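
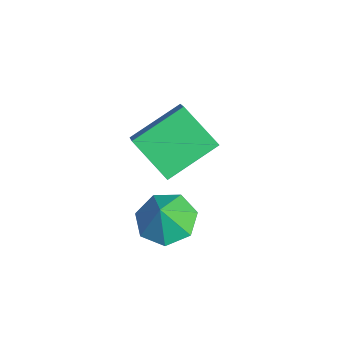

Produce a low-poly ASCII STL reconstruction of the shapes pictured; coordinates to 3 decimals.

solid 
facet normal -0.643 -0.437 0.630
outer loop
vertex 0.161 -3.733 0.546
vertex -0.188 -1.966 1.415
vertex -0.943 -3.482 -0.407
endloop
endfacet
facet normal 0.174 -0.884 -0.435
outer loop
vertex 0.188 -2.714 -1.515
vertex 0.161 -3.733 0.546
vertex -0.943 -3.482 -0.407
endloop
endfacet
facet normal -0.643 -0.437 0.630
outer loop
vertex -0.943 -3.482 -0.407
vertex -0.188 -1.966 1.415
vertex -1.292 -1.715 0.462
endloop
endfacet
facet normal -0.746 0.169 -0.644
outer loop
vertex -1.292 -1.715 0.462
vertex 0.188 -2.714 -1.515
vertex -0.943 -3.482 -0.407
endloop
endfacet
facet normal 0.746 -0.169 0.644
outer loop
vertex 0.161 -3.733 0.546
vertex 0.943 -1.198 0.307
vertex -0.188 -1.966 1.415
endloop
endfacet
facet normal 0.174 -0.884 -0.435
outer loop
vertex 1.292 -2.965 -0.562
vertex 0.161 -3.733 0.546
vertex 0.188 -2.714 -1.515
endloop
endfacet
facet normal 0.746 -0.169 0.644
outer loop
vertex 1.292 -2.965 -0.562
vertex 0.943 -1.198 0.307
vertex 0.161 -3.733 0.546
endloop
endfacet
facet normal -0.174 0.884 0.435
outer loop
vertex -0.188 -1.966 1.415
vertex 0.943 -1.198 0.307
vertex -1.292 -1.715 0.462
endloop
endfacet
facet normal -0.746 0.169 -0.644
outer loop
vertex -0.161 -0.947 -0.646
vertex 0.188 -2.714 -1.515
vertex -1.292 -1.715 0.462
endloop
endfacet
facet normal -0.174 0.884 0.435
outer loop
vertex -1.292 -1.715 0.462
vertex 0.943 -1.198 0.307
vertex -0.161 -0.947 -0.646
endloop
endfacet
facet normal 0.643 0.437 -0.630
outer loop
vertex -0.161 -0.947 -0.646
vertex 1.292 -2.965 -0.562
vertex 0.188 -2.714 -1.515
endloop
endfacet
facet normal 0.643 0.437 -0.630
outer loop
vertex 0.943 -1.198 0.307
vertex 1.292 -2.965 -0.562
vertex -0.161 -0.947 -0.646
endloop
endfacet
facet normal -0.344 0.284 -0.895
outer loop
vertex 3.763 -3.835 -1.077
vertex 2.946 -3.538 -0.669
vertex 3.754 -3.042 -0.822
endloop
endfacet
facet normal 0.946 -0.089 0.311
outer loop
vertex 3.763 -3.835 -1.077
vertex 3.754 -3.042 -0.822
vertex 3.314 -3.842 0.289
endloop
endfacet
facet normal -0.344 0.285 -0.895
outer loop
vertex 3.754 -3.042 -0.822
vertex 2.946 -3.538 -0.669
vertex 3.137 -2.623 -0.451
endloop
endfacet
facet normal 0.665 0.456 0.592
outer loop
vertex 3.754 -3.042 -0.822
vertex 3.137 -2.623 -0.451
vertex 3.314 -3.842 0.289
endloop
endfacet
facet normal -0.343 0.285 -0.895
outer loop
vertex 3.137 -2.623 -0.451
vertex 2.946 -3.538 -0.669
vertex 2.376 -2.892 -0.245
endloop
endfacet
facet normal 0.045 0.523 0.851
outer loop
vertex 3.137 -2.623 -0.451
vertex 2.376 -2.892 -0.245
vertex 3.314 -3.842 0.289
endloop
endfacet
facet normal -0.344 0.284 -0.895
outer loop
vertex 2.376 -2.892 -0.245
vertex 2.946 -3.538 -0.669
vertex 2.045 -3.648 -0.358
endloop
endfacet
facet normal -0.446 0.062 0.893
outer loop
vertex 2.376 -2.892 -0.245
vertex 2.045 -3.648 -0.358
vertex 3.314 -3.842 0.289
endloop
endfacet
facet normal -0.344 0.284 -0.895
outer loop
vertex 2.045 -3.648 -0.358
vertex 2.946 -3.538 -0.669
vertex 2.392 -4.321 -0.705
endloop
endfacet
facet normal -0.439 -0.580 0.686
outer loop
vertex 2.045 -3.648 -0.358
vertex 2.392 -4.321 -0.705
vertex 3.314 -3.842 0.289
endloop
endfacet
facet normal -0.344 0.284 -0.895
outer loop
vertex 2.392 -4.321 -0.705
vertex 2.946 -3.538 -0.669
vertex 3.157 -4.404 -1.025
endloop
endfacet
facet normal 0.062 -0.920 0.386
outer loop
vertex 2.392 -4.321 -0.705
vertex 3.157 -4.404 -1.025
vertex 3.314 -3.842 0.289
endloop
endfacet
facet normal -0.344 0.284 -0.895
outer loop
vertex 3.157 -4.404 -1.025
vertex 2.946 -3.538 -0.669
vertex 3.763 -3.835 -1.077
endloop
endfacet
facet normal 0.678 -0.702 0.219
outer loop
vertex 3.157 -4.404 -1.025
vertex 3.763 -3.835 -1.077
vertex 3.314 -3.842 0.289
endloop
endfacet

endsolid


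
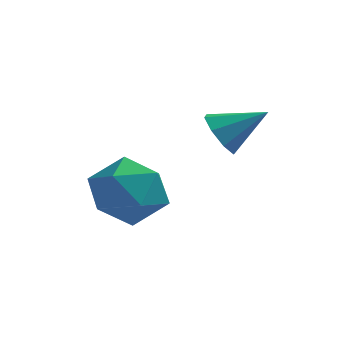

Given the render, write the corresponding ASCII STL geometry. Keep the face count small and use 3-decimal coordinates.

solid 
facet normal -0.816 -0.216 -0.536
outer loop
vertex 0.734 2.101 1.043
vertex 0.299 2.483 1.551
vertex 0.674 2.671 0.905
endloop
endfacet
facet normal 0.871 -0.027 -0.491
outer loop
vertex 0.734 2.101 1.043
vertex 0.674 2.671 0.905
vertex 1.481 2.797 2.329
endloop
endfacet
facet normal -0.816 -0.216 -0.536
outer loop
vertex 0.674 2.671 0.905
vertex 0.299 2.483 1.551
vertex 0.394 3.131 1.146
endloop
endfacet
facet normal 0.656 0.623 -0.427
outer loop
vertex 0.674 2.671 0.905
vertex 0.394 3.131 1.146
vertex 1.481 2.797 2.329
endloop
endfacet
facet normal -0.815 -0.217 -0.538
outer loop
vertex 0.394 3.131 1.146
vertex 0.299 2.483 1.551
vertex 0.058 3.211 1.623
endloop
endfacet
facet normal 0.267 0.963 0.027
outer loop
vertex 0.394 3.131 1.146
vertex 0.058 3.211 1.623
vertex 1.481 2.797 2.329
endloop
endfacet
facet normal -0.815 -0.217 -0.537
outer loop
vertex 0.058 3.211 1.623
vertex 0.299 2.483 1.551
vertex -0.137 2.865 2.059
endloop
endfacet
facet normal -0.067 0.796 0.602
outer loop
vertex 0.058 3.211 1.623
vertex -0.137 2.865 2.059
vertex 1.481 2.797 2.329
endloop
endfacet
facet normal -0.815 -0.217 -0.537
outer loop
vertex -0.137 2.865 2.059
vertex 0.299 2.483 1.551
vertex -0.076 2.295 2.197
endloop
endfacet
facet normal -0.152 0.217 0.964
outer loop
vertex -0.137 2.865 2.059
vertex -0.076 2.295 2.197
vertex 1.481 2.797 2.329
endloop
endfacet
facet normal -0.816 -0.216 -0.536
outer loop
vertex -0.076 2.295 2.197
vertex 0.299 2.483 1.551
vertex 0.204 1.836 1.956
endloop
endfacet
facet normal 0.063 -0.433 0.899
outer loop
vertex -0.076 2.295 2.197
vertex 0.204 1.836 1.956
vertex 1.481 2.797 2.329
endloop
endfacet
facet normal -0.816 -0.216 -0.536
outer loop
vertex 0.204 1.836 1.956
vertex 0.299 2.483 1.551
vertex 0.539 1.755 1.479
endloop
endfacet
facet normal 0.451 -0.772 0.448
outer loop
vertex 0.204 1.836 1.956
vertex 0.539 1.755 1.479
vertex 1.481 2.797 2.329
endloop
endfacet
facet normal -0.816 -0.216 -0.536
outer loop
vertex 0.539 1.755 1.479
vertex 0.299 2.483 1.551
vertex 0.734 2.101 1.043
endloop
endfacet
facet normal 0.786 -0.605 -0.129
outer loop
vertex 0.539 1.755 1.479
vertex 0.734 2.101 1.043
vertex 1.481 2.797 2.329
endloop
endfacet
facet normal 0.128 -0.122 0.984
outer loop
vertex -1.942 1.346 1.023
vertex -1.942 0.188 0.879
vertex -0.939 0.783 0.823
endloop
endfacet
facet normal 0.426 0.488 0.762
outer loop
vertex -1.942 1.346 1.023
vertex -0.939 0.783 0.823
vertex -1.153 1.8 0.292
endloop
endfacet
facet normal -0.084 0.884 0.459
outer loop
vertex -1.942 1.346 1.023
vertex -1.153 1.8 0.292
vertex -2.287 1.834 0.02
endloop
endfacet
facet normal -0.697 0.521 0.493
outer loop
vertex -1.942 1.346 1.023
vertex -2.287 1.834 0.02
vertex -2.775 0.837 0.383
endloop
endfacet
facet normal -0.566 -0.102 0.818
outer loop
vertex -1.942 1.346 1.023
vertex -2.775 0.837 0.383
vertex -1.942 0.188 0.879
endloop
endfacet
facet normal 0.908 0.328 0.262
outer loop
vertex -1.153 1.8 0.292
vertex -0.939 0.783 0.823
vertex -0.665 0.923 -0.303
endloop
endfacet
facet normal 0.425 -0.659 0.621
outer loop
vertex -0.939 0.783 0.823
vertex -1.942 0.188 0.879
vertex -1.153 -0.074 0.06
endloop
endfacet
facet normal -0.697 -0.626 0.351
outer loop
vertex -1.942 0.188 0.879
vertex -2.775 0.837 0.383
vertex -2.287 -0.04 -0.212
endloop
endfacet
facet normal -0.908 0.381 -0.174
outer loop
vertex -2.775 0.837 0.383
vertex -2.287 1.834 0.02
vertex -2.501 0.977 -0.743
endloop
endfacet
facet normal 0.084 0.970 -0.229
outer loop
vertex -2.287 1.834 0.02
vertex -1.153 1.8 0.292
vertex -1.498 1.572 -0.799
endloop
endfacet
facet normal 0.697 -0.521 -0.493
outer loop
vertex -1.498 0.414 -0.943
vertex -0.665 0.923 -0.303
vertex -1.153 -0.074 0.06
endloop
endfacet
facet normal 0.084 -0.884 -0.459
outer loop
vertex -1.498 0.414 -0.943
vertex -1.153 -0.074 0.06
vertex -2.287 -0.04 -0.212
endloop
endfacet
facet normal -0.426 -0.488 -0.762
outer loop
vertex -1.498 0.414 -0.943
vertex -2.287 -0.04 -0.212
vertex -2.501 0.977 -0.743
endloop
endfacet
facet normal -0.128 0.122 -0.984
outer loop
vertex -1.498 0.414 -0.943
vertex -2.501 0.977 -0.743
vertex -1.498 1.572 -0.799
endloop
endfacet
facet normal 0.566 0.102 -0.818
outer loop
vertex -1.498 0.414 -0.943
vertex -1.498 1.572 -0.799
vertex -0.665 0.923 -0.303
endloop
endfacet
facet normal 0.908 -0.381 0.174
outer loop
vertex -1.153 -0.074 0.06
vertex -0.665 0.923 -0.303
vertex -0.939 0.783 0.823
endloop
endfacet
facet normal -0.084 -0.970 0.229
outer loop
vertex -2.287 -0.04 -0.212
vertex -1.153 -0.074 0.06
vertex -1.942 0.188 0.879
endloop
endfacet
facet normal -0.908 -0.328 -0.262
outer loop
vertex -2.501 0.977 -0.743
vertex -2.287 -0.04 -0.212
vertex -2.775 0.837 0.383
endloop
endfacet
facet normal -0.425 0.659 -0.621
outer loop
vertex -1.498 1.572 -0.799
vertex -2.501 0.977 -0.743
vertex -2.287 1.834 0.02
endloop
endfacet
facet normal 0.697 0.626 -0.351
outer loop
vertex -0.665 0.923 -0.303
vertex -1.498 1.572 -0.799
vertex -1.153 1.8 0.292
endloop
endfacet

endsolid


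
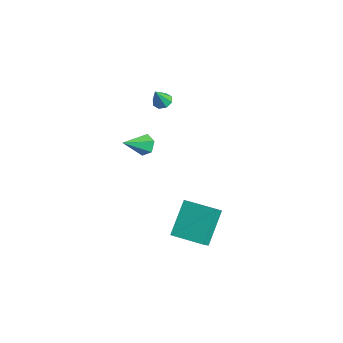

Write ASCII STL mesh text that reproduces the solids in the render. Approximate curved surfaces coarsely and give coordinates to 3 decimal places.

solid 
facet normal -0.025 0.835 -0.550
outer loop
vertex -1.797 -2.763 0.642
vertex -2.45 -2.725 0.729
vertex -2.043 -2.431 1.157
endloop
endfacet
facet normal 0.884 -0.063 0.463
outer loop
vertex -1.797 -2.763 0.642
vertex -2.043 -2.431 1.157
vertex -2.41 -4.095 1.631
endloop
endfacet
facet normal -0.026 0.835 -0.549
outer loop
vertex -2.043 -2.431 1.157
vertex -2.45 -2.725 0.729
vertex -2.696 -2.394 1.244
endloop
endfacet
facet normal 0.142 0.242 0.960
outer loop
vertex -2.043 -2.431 1.157
vertex -2.696 -2.394 1.244
vertex -2.41 -4.095 1.631
endloop
endfacet
facet normal -0.024 0.836 -0.549
outer loop
vertex -2.696 -2.394 1.244
vertex -2.45 -2.725 0.729
vertex -3.103 -2.687 0.816
endloop
endfacet
facet normal -0.735 0.031 0.678
outer loop
vertex -2.696 -2.394 1.244
vertex -3.103 -2.687 0.816
vertex -2.41 -4.095 1.631
endloop
endfacet
facet normal -0.025 0.835 -0.550
outer loop
vertex -3.103 -2.687 0.816
vertex -2.45 -2.725 0.729
vertex -2.858 -3.019 0.301
endloop
endfacet
facet normal -0.868 -0.485 -0.100
outer loop
vertex -3.103 -2.687 0.816
vertex -2.858 -3.019 0.301
vertex -2.41 -4.095 1.631
endloop
endfacet
facet normal -0.025 0.835 -0.550
outer loop
vertex -2.858 -3.019 0.301
vertex -2.45 -2.725 0.729
vertex -2.204 -3.057 0.214
endloop
endfacet
facet normal -0.126 -0.792 -0.598
outer loop
vertex -2.858 -3.019 0.301
vertex -2.204 -3.057 0.214
vertex -2.41 -4.095 1.631
endloop
endfacet
facet normal -0.025 0.835 -0.550
outer loop
vertex -2.204 -3.057 0.214
vertex -2.45 -2.725 0.729
vertex -1.797 -2.763 0.642
endloop
endfacet
facet normal 0.751 -0.580 -0.316
outer loop
vertex -2.204 -3.057 0.214
vertex -1.797 -2.763 0.642
vertex -2.41 -4.095 1.631
endloop
endfacet
facet normal -0.073 0.429 -0.900
outer loop
vertex -3.39 -0.41 2.308
vertex -3.862 -0.677 2.219
vertex -3.725 -0.192 2.439
endloop
endfacet
facet normal 0.580 0.509 0.636
outer loop
vertex -3.39 -0.41 2.308
vertex -3.725 -0.192 2.439
vertex -3.778 -1.183 3.281
endloop
endfacet
facet normal -0.070 0.428 -0.901
outer loop
vertex -3.725 -0.192 2.439
vertex -3.862 -0.677 2.219
vertex -4.141 -0.258 2.44
endloop
endfacet
facet normal -0.101 0.647 0.756
outer loop
vertex -3.725 -0.192 2.439
vertex -4.141 -0.258 2.44
vertex -3.778 -1.183 3.281
endloop
endfacet
facet normal -0.071 0.428 -0.901
outer loop
vertex -4.141 -0.258 2.44
vertex -3.862 -0.677 2.219
vertex -4.394 -0.569 2.312
endloop
endfacet
facet normal -0.703 0.308 0.642
outer loop
vertex -4.141 -0.258 2.44
vertex -4.394 -0.569 2.312
vertex -3.778 -1.183 3.281
endloop
endfacet
facet normal -0.070 0.428 -0.901
outer loop
vertex -4.394 -0.569 2.312
vertex -3.862 -0.677 2.219
vertex -4.335 -0.944 2.129
endloop
endfacet
facet normal -0.879 -0.314 0.360
outer loop
vertex -4.394 -0.569 2.312
vertex -4.335 -0.944 2.129
vertex -3.778 -1.183 3.281
endloop
endfacet
facet normal -0.071 0.429 -0.901
outer loop
vertex -4.335 -0.944 2.129
vertex -3.862 -0.677 2.219
vertex -4.0 -1.162 1.999
endloop
endfacet
facet normal -0.523 -0.849 0.077
outer loop
vertex -4.335 -0.944 2.129
vertex -4.0 -1.162 1.999
vertex -3.778 -1.183 3.281
endloop
endfacet
facet normal -0.072 0.429 -0.900
outer loop
vertex -4.0 -1.162 1.999
vertex -3.862 -0.677 2.219
vertex -3.584 -1.096 1.997
endloop
endfacet
facet normal 0.156 -0.987 -0.043
outer loop
vertex -4.0 -1.162 1.999
vertex -3.584 -1.096 1.997
vertex -3.778 -1.183 3.281
endloop
endfacet
facet normal -0.072 0.429 -0.900
outer loop
vertex -3.584 -1.096 1.997
vertex -3.862 -0.677 2.219
vertex -3.331 -0.785 2.125
endloop
endfacet
facet normal 0.759 -0.647 0.071
outer loop
vertex -3.584 -1.096 1.997
vertex -3.331 -0.785 2.125
vertex -3.778 -1.183 3.281
endloop
endfacet
facet normal -0.072 0.428 -0.901
outer loop
vertex -3.331 -0.785 2.125
vertex -3.862 -0.677 2.219
vertex -3.39 -0.41 2.308
endloop
endfacet
facet normal 0.935 -0.025 0.353
outer loop
vertex -3.331 -0.785 2.125
vertex -3.39 -0.41 2.308
vertex -3.778 -1.183 3.281
endloop
endfacet
facet normal -0.866 -0.499 0.009
outer loop
vertex 2.403 -4.55 -1.777
vertex 1.649 -3.214 -0.328
vertex 2.096 -4.029 -2.416
endloop
endfacet
facet normal 0.357 -0.633 -0.687
outer loop
vertex 3.631 -3.146 -2.432
vertex 2.403 -4.55 -1.777
vertex 2.096 -4.029 -2.416
endloop
endfacet
facet normal -0.867 -0.498 0.009
outer loop
vertex 2.096 -4.029 -2.416
vertex 1.649 -3.214 -0.328
vertex 1.343 -2.693 -0.967
endloop
endfacet
facet normal -0.348 0.592 -0.727
outer loop
vertex 1.343 -2.693 -0.967
vertex 3.631 -3.146 -2.432
vertex 2.096 -4.029 -2.416
endloop
endfacet
facet normal 0.348 -0.592 0.727
outer loop
vertex 2.403 -4.55 -1.777
vertex 3.184 -2.331 -0.344
vertex 1.649 -3.214 -0.328
endloop
endfacet
facet normal 0.357 -0.633 -0.687
outer loop
vertex 3.937 -3.667 -1.793
vertex 2.403 -4.55 -1.777
vertex 3.631 -3.146 -2.432
endloop
endfacet
facet normal 0.348 -0.592 0.727
outer loop
vertex 3.937 -3.667 -1.793
vertex 3.184 -2.331 -0.344
vertex 2.403 -4.55 -1.777
endloop
endfacet
facet normal -0.357 0.633 0.687
outer loop
vertex 1.649 -3.214 -0.328
vertex 3.184 -2.331 -0.344
vertex 1.343 -2.693 -0.967
endloop
endfacet
facet normal -0.348 0.592 -0.727
outer loop
vertex 2.877 -1.81 -0.983
vertex 3.631 -3.146 -2.432
vertex 1.343 -2.693 -0.967
endloop
endfacet
facet normal -0.357 0.633 0.687
outer loop
vertex 1.343 -2.693 -0.967
vertex 3.184 -2.331 -0.344
vertex 2.877 -1.81 -0.983
endloop
endfacet
facet normal 0.867 0.499 -0.009
outer loop
vertex 2.877 -1.81 -0.983
vertex 3.937 -3.667 -1.793
vertex 3.631 -3.146 -2.432
endloop
endfacet
facet normal 0.867 0.499 -0.010
outer loop
vertex 3.184 -2.331 -0.344
vertex 3.937 -3.667 -1.793
vertex 2.877 -1.81 -0.983
endloop
endfacet

endsolid


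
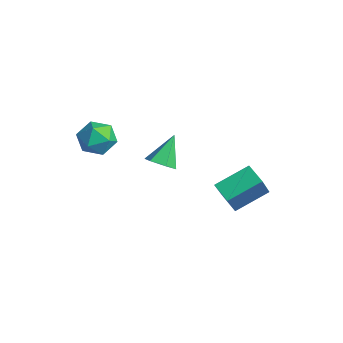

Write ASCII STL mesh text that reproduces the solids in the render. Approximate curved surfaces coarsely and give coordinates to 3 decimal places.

solid 
facet normal -0.390 0.449 -0.804
outer loop
vertex 1.826 4.947 0.927
vertex 2.674 5.008 0.55
vertex 1.618 3.512 0.226
endloop
endfacet
facet normal -0.912 -0.066 0.405
outer loop
vertex 2.346 2.672 1.73
vertex 1.826 4.947 0.927
vertex 1.618 3.512 0.226
endloop
endfacet
facet normal -0.389 0.449 -0.805
outer loop
vertex 1.618 3.512 0.226
vertex 2.674 5.008 0.55
vertex 2.466 3.573 -0.15
endloop
endfacet
facet normal -0.129 -0.891 -0.435
outer loop
vertex 2.466 3.573 -0.15
vertex 2.346 2.672 1.73
vertex 1.618 3.512 0.226
endloop
endfacet
facet normal 0.129 0.891 0.435
outer loop
vertex 1.826 4.947 0.927
vertex 3.402 4.168 2.054
vertex 2.674 5.008 0.55
endloop
endfacet
facet normal -0.912 -0.065 0.405
outer loop
vertex 2.554 4.107 2.43
vertex 1.826 4.947 0.927
vertex 2.346 2.672 1.73
endloop
endfacet
facet normal 0.129 0.891 0.435
outer loop
vertex 2.554 4.107 2.43
vertex 3.402 4.168 2.054
vertex 1.826 4.947 0.927
endloop
endfacet
facet normal 0.912 0.065 -0.405
outer loop
vertex 2.674 5.008 0.55
vertex 3.402 4.168 2.054
vertex 2.466 3.573 -0.15
endloop
endfacet
facet normal -0.129 -0.891 -0.435
outer loop
vertex 3.194 2.733 1.353
vertex 2.346 2.672 1.73
vertex 2.466 3.573 -0.15
endloop
endfacet
facet normal 0.912 0.066 -0.405
outer loop
vertex 2.466 3.573 -0.15
vertex 3.402 4.168 2.054
vertex 3.194 2.733 1.353
endloop
endfacet
facet normal 0.390 -0.449 0.804
outer loop
vertex 3.194 2.733 1.353
vertex 2.554 4.107 2.43
vertex 2.346 2.672 1.73
endloop
endfacet
facet normal 0.389 -0.449 0.804
outer loop
vertex 3.402 4.168 2.054
vertex 2.554 4.107 2.43
vertex 3.194 2.733 1.353
endloop
endfacet
facet normal 0.285 -0.603 -0.745
outer loop
vertex 1.27 1.168 2.723
vertex 0.688 1.26 2.426
vertex 1.194 1.663 2.293
endloop
endfacet
facet normal 0.782 0.473 0.406
outer loop
vertex 1.27 1.168 2.723
vertex 1.194 1.663 2.293
vertex 0.272 2.14 3.514
endloop
endfacet
facet normal 0.284 -0.603 -0.745
outer loop
vertex 1.194 1.663 2.293
vertex 0.688 1.26 2.426
vertex 0.611 1.755 1.996
endloop
endfacet
facet normal 0.245 0.951 -0.187
outer loop
vertex 1.194 1.663 2.293
vertex 0.611 1.755 1.996
vertex 0.272 2.14 3.514
endloop
endfacet
facet normal 0.286 -0.603 -0.745
outer loop
vertex 0.611 1.755 1.996
vertex 0.688 1.26 2.426
vertex 0.106 1.351 2.129
endloop
endfacet
facet normal -0.642 0.697 -0.320
outer loop
vertex 0.611 1.755 1.996
vertex 0.106 1.351 2.129
vertex 0.272 2.14 3.514
endloop
endfacet
facet normal 0.286 -0.604 -0.744
outer loop
vertex 0.106 1.351 2.129
vertex 0.688 1.26 2.426
vertex 0.183 0.857 2.559
endloop
endfacet
facet normal -0.990 -0.034 0.138
outer loop
vertex 0.106 1.351 2.129
vertex 0.183 0.857 2.559
vertex 0.272 2.14 3.514
endloop
endfacet
facet normal 0.285 -0.603 -0.745
outer loop
vertex 0.183 0.857 2.559
vertex 0.688 1.26 2.426
vertex 0.765 0.765 2.856
endloop
endfacet
facet normal -0.453 -0.512 0.730
outer loop
vertex 0.183 0.857 2.559
vertex 0.765 0.765 2.856
vertex 0.272 2.14 3.514
endloop
endfacet
facet normal 0.285 -0.603 -0.745
outer loop
vertex 0.765 0.765 2.856
vertex 0.688 1.26 2.426
vertex 1.27 1.168 2.723
endloop
endfacet
facet normal 0.433 -0.258 0.864
outer loop
vertex 0.765 0.765 2.856
vertex 1.27 1.168 2.723
vertex 0.272 2.14 3.514
endloop
endfacet
facet normal -0.022 0.993 0.113
outer loop
vertex -0.295 -0.058 3.614
vertex -1.143 -0.094 3.767
vertex -0.584 -0.156 4.42
endloop
endfacet
facet normal 0.612 0.728 0.308
outer loop
vertex -0.295 -0.058 3.614
vertex -0.584 -0.156 4.42
vertex 0.096 -0.612 4.147
endloop
endfacet
facet normal 0.888 0.383 -0.253
outer loop
vertex -0.295 -0.058 3.614
vertex 0.096 -0.612 4.147
vertex -0.044 -0.831 3.325
endloop
endfacet
facet normal 0.426 0.435 -0.794
outer loop
vertex -0.295 -0.058 3.614
vertex -0.044 -0.831 3.325
vertex -0.809 -0.511 3.09
endloop
endfacet
facet normal -0.137 0.812 -0.568
outer loop
vertex -0.295 -0.058 3.614
vertex -0.809 -0.511 3.09
vertex -1.143 -0.094 3.767
endloop
endfacet
facet normal 0.502 0.253 0.827
outer loop
vertex 0.096 -0.612 4.147
vertex -0.584 -0.156 4.42
vertex -0.511 -0.989 4.63
endloop
endfacet
facet normal -0.523 0.681 0.513
outer loop
vertex -0.584 -0.156 4.42
vertex -1.143 -0.094 3.767
vertex -1.276 -0.669 4.395
endloop
endfacet
facet normal -0.709 0.388 -0.589
outer loop
vertex -1.143 -0.094 3.767
vertex -0.809 -0.511 3.09
vertex -1.416 -0.888 3.573
endloop
endfacet
facet normal 0.200 -0.223 -0.954
outer loop
vertex -0.809 -0.511 3.09
vertex -0.044 -0.831 3.325
vertex -0.736 -1.344 3.3
endloop
endfacet
facet normal 0.948 -0.307 -0.080
outer loop
vertex -0.044 -0.831 3.325
vertex 0.096 -0.612 4.147
vertex -0.177 -1.406 3.953
endloop
endfacet
facet normal -0.426 -0.435 0.794
outer loop
vertex -1.025 -1.442 4.106
vertex -0.511 -0.989 4.63
vertex -1.276 -0.669 4.395
endloop
endfacet
facet normal -0.888 -0.383 0.253
outer loop
vertex -1.025 -1.442 4.106
vertex -1.276 -0.669 4.395
vertex -1.416 -0.888 3.573
endloop
endfacet
facet normal -0.612 -0.728 -0.308
outer loop
vertex -1.025 -1.442 4.106
vertex -1.416 -0.888 3.573
vertex -0.736 -1.344 3.3
endloop
endfacet
facet normal 0.022 -0.993 -0.113
outer loop
vertex -1.025 -1.442 4.106
vertex -0.736 -1.344 3.3
vertex -0.177 -1.406 3.953
endloop
endfacet
facet normal 0.137 -0.812 0.568
outer loop
vertex -1.025 -1.442 4.106
vertex -0.177 -1.406 3.953
vertex -0.511 -0.989 4.63
endloop
endfacet
facet normal -0.200 0.223 0.954
outer loop
vertex -1.276 -0.669 4.395
vertex -0.511 -0.989 4.63
vertex -0.584 -0.156 4.42
endloop
endfacet
facet normal -0.948 0.307 0.080
outer loop
vertex -1.416 -0.888 3.573
vertex -1.276 -0.669 4.395
vertex -1.143 -0.094 3.767
endloop
endfacet
facet normal -0.502 -0.253 -0.827
outer loop
vertex -0.736 -1.344 3.3
vertex -1.416 -0.888 3.573
vertex -0.809 -0.511 3.09
endloop
endfacet
facet normal 0.523 -0.681 -0.513
outer loop
vertex -0.177 -1.406 3.953
vertex -0.736 -1.344 3.3
vertex -0.044 -0.831 3.325
endloop
endfacet
facet normal 0.709 -0.388 0.589
outer loop
vertex -0.511 -0.989 4.63
vertex -0.177 -1.406 3.953
vertex 0.096 -0.612 4.147
endloop
endfacet

endsolid


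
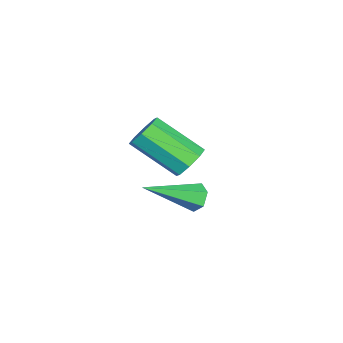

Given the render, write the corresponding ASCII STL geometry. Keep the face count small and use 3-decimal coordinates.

solid 
facet normal -0.540 0.712 -0.449
outer loop
vertex -0.298 1.649 -1.683
vertex -0.628 1.683 -1.232
vertex -0.172 2.005 -1.27
endloop
endfacet
facet normal 0.913 0.128 -0.389
outer loop
vertex -0.298 1.649 -1.683
vertex -0.172 2.005 -1.27
vertex 0.488 0.217 -0.308
endloop
endfacet
facet normal -0.540 0.712 -0.448
outer loop
vertex -0.172 2.005 -1.27
vertex -0.628 1.683 -1.232
vertex -0.501 2.039 -0.819
endloop
endfacet
facet normal 0.709 0.519 0.478
outer loop
vertex -0.172 2.005 -1.27
vertex -0.501 2.039 -0.819
vertex 0.488 0.217 -0.308
endloop
endfacet
facet normal -0.542 0.712 -0.447
outer loop
vertex -0.501 2.039 -0.819
vertex -0.628 1.683 -1.232
vertex -0.957 1.716 -0.78
endloop
endfacet
facet normal -0.079 0.229 0.970
outer loop
vertex -0.501 2.039 -0.819
vertex -0.957 1.716 -0.78
vertex 0.488 0.217 -0.308
endloop
endfacet
facet normal -0.542 0.712 -0.447
outer loop
vertex -0.957 1.716 -0.78
vertex -0.628 1.683 -1.232
vertex -1.084 1.36 -1.193
endloop
endfacet
facet normal -0.664 -0.453 0.595
outer loop
vertex -0.957 1.716 -0.78
vertex -1.084 1.36 -1.193
vertex 0.488 0.217 -0.308
endloop
endfacet
facet normal -0.542 0.711 -0.449
outer loop
vertex -1.084 1.36 -1.193
vertex -0.628 1.683 -1.232
vertex -0.754 1.326 -1.645
endloop
endfacet
facet normal -0.461 -0.845 -0.273
outer loop
vertex -1.084 1.36 -1.193
vertex -0.754 1.326 -1.645
vertex 0.488 0.217 -0.308
endloop
endfacet
facet normal -0.541 0.711 -0.449
outer loop
vertex -0.754 1.326 -1.645
vertex -0.628 1.683 -1.232
vertex -0.298 1.649 -1.683
endloop
endfacet
facet normal 0.329 -0.554 -0.765
outer loop
vertex -0.754 1.326 -1.645
vertex -0.298 1.649 -1.683
vertex 0.488 0.217 -0.308
endloop
endfacet
facet normal 0.043 0.811 -0.583
outer loop
vertex 2.101 1.921 1.677
vertex 1.489 2.07 1.839
vertex 2.076 2.212 2.08
endloop
endfacet
facet normal 0.998 -0.005 0.066
outer loop
vertex 2.101 1.921 1.677
vertex 2.076 2.212 2.08
vertex 2.022 0.421 2.758
endloop
endfacet
facet normal 0.998 -0.006 0.064
outer loop
vertex 2.022 0.421 2.758
vertex 2.076 2.212 2.08
vertex 1.998 0.713 3.161
endloop
endfacet
facet normal -0.042 -0.810 0.585
outer loop
vertex 2.022 0.421 2.758
vertex 1.998 0.713 3.161
vertex 1.411 0.57 2.921
endloop
endfacet
facet normal 0.044 0.810 -0.584
outer loop
vertex 2.076 2.212 2.08
vertex 1.489 2.07 1.839
vertex 1.708 2.42 2.341
endloop
endfacet
facet normal 0.670 0.411 0.618
outer loop
vertex 2.076 2.212 2.08
vertex 1.708 2.42 2.341
vertex 1.998 0.713 3.161
endloop
endfacet
facet normal 0.669 0.411 0.619
outer loop
vertex 1.998 0.713 3.161
vertex 1.708 2.42 2.341
vertex 1.629 0.921 3.422
endloop
endfacet
facet normal -0.042 -0.810 0.586
outer loop
vertex 1.998 0.713 3.161
vertex 1.629 0.921 3.422
vertex 1.411 0.57 2.921
endloop
endfacet
facet normal 0.042 0.811 -0.584
outer loop
vertex 1.708 2.42 2.341
vertex 1.489 2.07 1.839
vertex 1.211 2.423 2.309
endloop
endfacet
facet normal -0.049 0.586 0.809
outer loop
vertex 1.708 2.42 2.341
vertex 1.211 2.423 2.309
vertex 1.629 0.921 3.422
endloop
endfacet
facet normal -0.049 0.586 0.809
outer loop
vertex 1.629 0.921 3.422
vertex 1.211 2.423 2.309
vertex 1.133 0.924 3.39
endloop
endfacet
facet normal -0.043 -0.809 0.586
outer loop
vertex 1.629 0.921 3.422
vertex 1.133 0.924 3.39
vertex 1.411 0.57 2.921
endloop
endfacet
facet normal 0.042 0.811 -0.584
outer loop
vertex 1.211 2.423 2.309
vertex 1.489 2.07 1.839
vertex 0.878 2.219 2.002
endloop
endfacet
facet normal -0.741 0.418 0.526
outer loop
vertex 1.211 2.423 2.309
vertex 0.878 2.219 2.002
vertex 1.133 0.924 3.39
endloop
endfacet
facet normal -0.740 0.418 0.526
outer loop
vertex 1.133 0.924 3.39
vertex 0.878 2.219 2.002
vertex 0.799 0.719 3.083
endloop
endfacet
facet normal -0.042 -0.809 0.586
outer loop
vertex 1.133 0.924 3.39
vertex 0.799 0.719 3.083
vertex 1.411 0.57 2.921
endloop
endfacet
facet normal 0.042 0.810 -0.585
outer loop
vertex 0.878 2.219 2.002
vertex 1.489 2.07 1.839
vertex 0.902 1.927 1.599
endloop
endfacet
facet normal -0.998 0.006 -0.064
outer loop
vertex 0.878 2.219 2.002
vertex 0.902 1.927 1.599
vertex 0.799 0.719 3.083
endloop
endfacet
facet normal -0.998 0.005 -0.065
outer loop
vertex 0.799 0.719 3.083
vertex 0.902 1.927 1.599
vertex 0.824 0.428 2.68
endloop
endfacet
facet normal -0.043 -0.811 0.583
outer loop
vertex 0.799 0.719 3.083
vertex 0.824 0.428 2.68
vertex 1.411 0.57 2.921
endloop
endfacet
facet normal 0.042 0.810 -0.586
outer loop
vertex 0.902 1.927 1.599
vertex 1.489 2.07 1.839
vertex 1.271 1.719 1.338
endloop
endfacet
facet normal -0.669 -0.411 -0.619
outer loop
vertex 0.902 1.927 1.599
vertex 1.271 1.719 1.338
vertex 0.824 0.428 2.68
endloop
endfacet
facet normal -0.670 -0.410 -0.618
outer loop
vertex 0.824 0.428 2.68
vertex 1.271 1.719 1.338
vertex 1.192 0.22 2.419
endloop
endfacet
facet normal -0.044 -0.810 0.584
outer loop
vertex 0.824 0.428 2.68
vertex 1.192 0.22 2.419
vertex 1.411 0.57 2.921
endloop
endfacet
facet normal 0.043 0.809 -0.586
outer loop
vertex 1.271 1.719 1.338
vertex 1.489 2.07 1.839
vertex 1.767 1.716 1.37
endloop
endfacet
facet normal 0.049 -0.586 -0.809
outer loop
vertex 1.271 1.719 1.338
vertex 1.767 1.716 1.37
vertex 1.192 0.22 2.419
endloop
endfacet
facet normal 0.049 -0.586 -0.809
outer loop
vertex 1.192 0.22 2.419
vertex 1.767 1.716 1.37
vertex 1.689 0.217 2.451
endloop
endfacet
facet normal -0.042 -0.811 0.584
outer loop
vertex 1.192 0.22 2.419
vertex 1.689 0.217 2.451
vertex 1.411 0.57 2.921
endloop
endfacet
facet normal 0.042 0.809 -0.586
outer loop
vertex 1.767 1.716 1.37
vertex 1.489 2.07 1.839
vertex 2.101 1.921 1.677
endloop
endfacet
facet normal 0.740 -0.418 -0.526
outer loop
vertex 1.767 1.716 1.37
vertex 2.101 1.921 1.677
vertex 1.689 0.217 2.451
endloop
endfacet
facet normal 0.741 -0.418 -0.526
outer loop
vertex 1.689 0.217 2.451
vertex 2.101 1.921 1.677
vertex 2.022 0.421 2.758
endloop
endfacet
facet normal -0.042 -0.811 0.584
outer loop
vertex 1.689 0.217 2.451
vertex 2.022 0.421 2.758
vertex 1.411 0.57 2.921
endloop
endfacet

endsolid


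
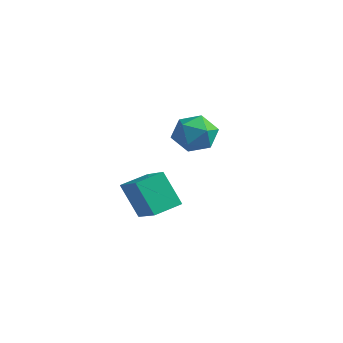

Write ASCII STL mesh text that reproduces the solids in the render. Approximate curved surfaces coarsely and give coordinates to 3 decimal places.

solid 
facet normal -0.577 0.716 -0.393
outer loop
vertex -2.278 2.492 0.156
vertex -3.221 1.878 0.422
vertex -2.794 2.639 1.181
endloop
endfacet
facet normal 0.027 0.991 -0.129
outer loop
vertex -2.278 2.492 0.156
vertex -2.794 2.639 1.181
vertex -1.64 2.599 1.115
endloop
endfacet
facet normal 0.576 0.677 -0.459
outer loop
vertex -2.278 2.492 0.156
vertex -1.64 2.599 1.115
vertex -1.354 1.814 0.315
endloop
endfacet
facet normal 0.312 0.207 -0.927
outer loop
vertex -2.278 2.492 0.156
vertex -1.354 1.814 0.315
vertex -2.331 1.368 -0.113
endloop
endfacet
facet normal -0.401 0.231 -0.887
outer loop
vertex -2.278 2.492 0.156
vertex -2.331 1.368 -0.113
vertex -3.221 1.878 0.422
endloop
endfacet
facet normal 0.061 0.824 0.564
outer loop
vertex -1.64 2.599 1.115
vertex -2.794 2.639 1.181
vertex -2.189 2.052 1.973
endloop
endfacet
facet normal -0.916 0.378 0.136
outer loop
vertex -2.794 2.639 1.181
vertex -3.221 1.878 0.422
vertex -3.166 1.606 1.545
endloop
endfacet
facet normal -0.630 -0.406 -0.662
outer loop
vertex -3.221 1.878 0.422
vertex -2.331 1.368 -0.113
vertex -2.88 0.821 0.745
endloop
endfacet
facet normal 0.522 -0.444 -0.728
outer loop
vertex -2.331 1.368 -0.113
vertex -1.354 1.814 0.315
vertex -1.726 0.781 0.679
endloop
endfacet
facet normal 0.949 0.315 0.030
outer loop
vertex -1.354 1.814 0.315
vertex -1.64 2.599 1.115
vertex -1.299 1.542 1.438
endloop
endfacet
facet normal -0.312 -0.207 0.927
outer loop
vertex -2.242 0.928 1.704
vertex -2.189 2.052 1.973
vertex -3.166 1.606 1.545
endloop
endfacet
facet normal -0.576 -0.677 0.459
outer loop
vertex -2.242 0.928 1.704
vertex -3.166 1.606 1.545
vertex -2.88 0.821 0.745
endloop
endfacet
facet normal -0.027 -0.991 0.129
outer loop
vertex -2.242 0.928 1.704
vertex -2.88 0.821 0.745
vertex -1.726 0.781 0.679
endloop
endfacet
facet normal 0.577 -0.716 0.393
outer loop
vertex -2.242 0.928 1.704
vertex -1.726 0.781 0.679
vertex -1.299 1.542 1.438
endloop
endfacet
facet normal 0.401 -0.231 0.887
outer loop
vertex -2.242 0.928 1.704
vertex -1.299 1.542 1.438
vertex -2.189 2.052 1.973
endloop
endfacet
facet normal -0.522 0.444 0.728
outer loop
vertex -3.166 1.606 1.545
vertex -2.189 2.052 1.973
vertex -2.794 2.639 1.181
endloop
endfacet
facet normal -0.949 -0.315 -0.030
outer loop
vertex -2.88 0.821 0.745
vertex -3.166 1.606 1.545
vertex -3.221 1.878 0.422
endloop
endfacet
facet normal -0.061 -0.824 -0.564
outer loop
vertex -1.726 0.781 0.679
vertex -2.88 0.821 0.745
vertex -2.331 1.368 -0.113
endloop
endfacet
facet normal 0.916 -0.378 -0.136
outer loop
vertex -1.299 1.542 1.438
vertex -1.726 0.781 0.679
vertex -1.354 1.814 0.315
endloop
endfacet
facet normal 0.630 0.406 0.662
outer loop
vertex -2.189 2.052 1.973
vertex -1.299 1.542 1.438
vertex -1.64 2.599 1.115
endloop
endfacet
facet normal -0.496 -0.109 0.861
outer loop
vertex 0.817 -4.573 0.901
vertex 1.07 -3.263 1.212
vertex -0.718 -4.081 0.079
endloop
endfacet
facet normal -0.185 -0.956 -0.227
outer loop
vertex 0.21 -3.877 -1.532
vertex 0.817 -4.573 0.901
vertex -0.718 -4.081 0.079
endloop
endfacet
facet normal -0.496 -0.109 0.861
outer loop
vertex -0.718 -4.081 0.079
vertex 1.07 -3.263 1.212
vertex -0.465 -2.771 0.39
endloop
endfacet
facet normal -0.848 0.272 -0.454
outer loop
vertex -0.465 -2.771 0.39
vertex 0.21 -3.877 -1.532
vertex -0.718 -4.081 0.079
endloop
endfacet
facet normal 0.848 -0.272 0.454
outer loop
vertex 0.817 -4.573 0.901
vertex 1.998 -3.059 -0.399
vertex 1.07 -3.263 1.212
endloop
endfacet
facet normal -0.185 -0.956 -0.227
outer loop
vertex 1.745 -4.369 -0.71
vertex 0.817 -4.573 0.901
vertex 0.21 -3.877 -1.532
endloop
endfacet
facet normal 0.848 -0.272 0.454
outer loop
vertex 1.745 -4.369 -0.71
vertex 1.998 -3.059 -0.399
vertex 0.817 -4.573 0.901
endloop
endfacet
facet normal 0.185 0.956 0.227
outer loop
vertex 1.07 -3.263 1.212
vertex 1.998 -3.059 -0.399
vertex -0.465 -2.771 0.39
endloop
endfacet
facet normal -0.848 0.272 -0.454
outer loop
vertex 0.463 -2.567 -1.221
vertex 0.21 -3.877 -1.532
vertex -0.465 -2.771 0.39
endloop
endfacet
facet normal 0.185 0.956 0.227
outer loop
vertex -0.465 -2.771 0.39
vertex 1.998 -3.059 -0.399
vertex 0.463 -2.567 -1.221
endloop
endfacet
facet normal 0.496 0.109 -0.861
outer loop
vertex 0.463 -2.567 -1.221
vertex 1.745 -4.369 -0.71
vertex 0.21 -3.877 -1.532
endloop
endfacet
facet normal 0.496 0.109 -0.861
outer loop
vertex 1.998 -3.059 -0.399
vertex 1.745 -4.369 -0.71
vertex 0.463 -2.567 -1.221
endloop
endfacet

endsolid


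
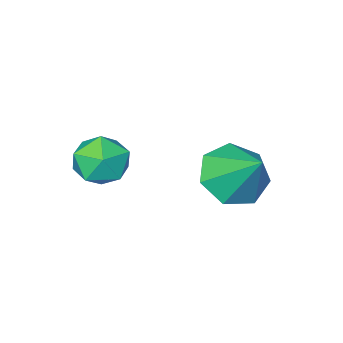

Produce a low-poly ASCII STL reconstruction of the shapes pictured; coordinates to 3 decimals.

solid 
facet normal 0.465 0.139 0.874
outer loop
vertex 1.583 -2.967 3.295
vertex 1.175 -3.689 3.627
vertex 1.966 -3.771 3.219
endloop
endfacet
facet normal 0.863 0.380 0.332
outer loop
vertex 1.583 -2.967 3.295
vertex 1.966 -3.771 3.219
vertex 1.981 -3.202 2.53
endloop
endfacet
facet normal 0.485 0.874 -0.016
outer loop
vertex 1.583 -2.967 3.295
vertex 1.981 -3.202 2.53
vertex 1.2 -2.769 2.512
endloop
endfacet
facet normal -0.147 0.940 0.309
outer loop
vertex 1.583 -2.967 3.295
vertex 1.2 -2.769 2.512
vertex 0.701 -3.07 3.19
endloop
endfacet
facet normal -0.159 0.485 0.860
outer loop
vertex 1.583 -2.967 3.295
vertex 0.701 -3.07 3.19
vertex 1.175 -3.689 3.627
endloop
endfacet
facet normal 0.980 -0.164 -0.114
outer loop
vertex 1.981 -3.202 2.53
vertex 1.966 -3.771 3.219
vertex 1.819 -4.07 2.39
endloop
endfacet
facet normal 0.336 -0.553 0.762
outer loop
vertex 1.966 -3.771 3.219
vertex 1.175 -3.689 3.627
vertex 1.32 -4.371 3.068
endloop
endfacet
facet normal -0.673 0.006 0.739
outer loop
vertex 1.175 -3.689 3.627
vertex 0.701 -3.07 3.19
vertex 0.539 -3.938 3.05
endloop
endfacet
facet normal -0.653 0.742 -0.152
outer loop
vertex 0.701 -3.07 3.19
vertex 1.2 -2.769 2.512
vertex 0.554 -3.369 2.361
endloop
endfacet
facet normal 0.368 0.635 -0.679
outer loop
vertex 1.2 -2.769 2.512
vertex 1.981 -3.202 2.53
vertex 1.345 -3.451 1.953
endloop
endfacet
facet normal 0.147 -0.940 -0.309
outer loop
vertex 0.937 -4.173 2.285
vertex 1.819 -4.07 2.39
vertex 1.32 -4.371 3.068
endloop
endfacet
facet normal -0.485 -0.874 0.016
outer loop
vertex 0.937 -4.173 2.285
vertex 1.32 -4.371 3.068
vertex 0.539 -3.938 3.05
endloop
endfacet
facet normal -0.863 -0.380 -0.332
outer loop
vertex 0.937 -4.173 2.285
vertex 0.539 -3.938 3.05
vertex 0.554 -3.369 2.361
endloop
endfacet
facet normal -0.465 -0.139 -0.874
outer loop
vertex 0.937 -4.173 2.285
vertex 0.554 -3.369 2.361
vertex 1.345 -3.451 1.953
endloop
endfacet
facet normal 0.159 -0.485 -0.860
outer loop
vertex 0.937 -4.173 2.285
vertex 1.345 -3.451 1.953
vertex 1.819 -4.07 2.39
endloop
endfacet
facet normal 0.653 -0.742 0.152
outer loop
vertex 1.32 -4.371 3.068
vertex 1.819 -4.07 2.39
vertex 1.966 -3.771 3.219
endloop
endfacet
facet normal -0.368 -0.635 0.679
outer loop
vertex 0.539 -3.938 3.05
vertex 1.32 -4.371 3.068
vertex 1.175 -3.689 3.627
endloop
endfacet
facet normal -0.980 0.164 0.114
outer loop
vertex 0.554 -3.369 2.361
vertex 0.539 -3.938 3.05
vertex 0.701 -3.07 3.19
endloop
endfacet
facet normal -0.336 0.553 -0.762
outer loop
vertex 1.345 -3.451 1.953
vertex 0.554 -3.369 2.361
vertex 1.2 -2.769 2.512
endloop
endfacet
facet normal 0.673 -0.006 -0.739
outer loop
vertex 1.819 -4.07 2.39
vertex 1.345 -3.451 1.953
vertex 1.981 -3.202 2.53
endloop
endfacet
facet normal -0.019 -0.704 -0.710
outer loop
vertex -0.821 -1.946 3.084
vertex -1.366 -1.318 2.476
vertex -0.343 -1.416 2.546
endloop
endfacet
facet normal 0.751 -0.006 0.661
outer loop
vertex -0.821 -1.946 3.084
vertex -0.343 -1.416 2.546
vertex -1.334 -0.122 3.684
endloop
endfacet
facet normal -0.019 -0.705 -0.709
outer loop
vertex -0.343 -1.416 2.546
vertex -1.366 -1.318 2.476
vertex -0.636 -0.813 1.955
endloop
endfacet
facet normal 0.838 0.531 0.126
outer loop
vertex -0.343 -1.416 2.546
vertex -0.636 -0.813 1.955
vertex -1.334 -0.122 3.684
endloop
endfacet
facet normal -0.020 -0.704 -0.710
outer loop
vertex -0.636 -0.813 1.955
vertex -1.366 -1.318 2.476
vertex -1.478 -0.589 1.757
endloop
endfacet
facet normal 0.303 0.921 -0.246
outer loop
vertex -0.636 -0.813 1.955
vertex -1.478 -0.589 1.757
vertex -1.334 -0.122 3.684
endloop
endfacet
facet normal -0.020 -0.704 -0.710
outer loop
vertex -1.478 -0.589 1.757
vertex -1.366 -1.318 2.476
vertex -2.237 -0.915 2.101
endloop
endfacet
facet normal -0.455 0.873 -0.177
outer loop
vertex -1.478 -0.589 1.757
vertex -2.237 -0.915 2.101
vertex -1.334 -0.122 3.684
endloop
endfacet
facet normal -0.020 -0.704 -0.710
outer loop
vertex -2.237 -0.915 2.101
vertex -1.366 -1.318 2.476
vertex -2.34 -1.544 2.727
endloop
endfacet
facet normal -0.862 0.421 0.281
outer loop
vertex -2.237 -0.915 2.101
vertex -2.34 -1.544 2.727
vertex -1.334 -0.122 3.684
endloop
endfacet
facet normal -0.020 -0.704 -0.710
outer loop
vertex -2.34 -1.544 2.727
vertex -1.366 -1.318 2.476
vertex -1.71 -2.003 3.165
endloop
endfacet
facet normal -0.613 -0.094 0.784
outer loop
vertex -2.34 -1.544 2.727
vertex -1.71 -2.003 3.165
vertex -1.334 -0.122 3.684
endloop
endfacet
facet normal -0.020 -0.704 -0.710
outer loop
vertex -1.71 -2.003 3.165
vertex -1.366 -1.318 2.476
vertex -0.821 -1.946 3.084
endloop
endfacet
facet normal 0.105 -0.284 0.953
outer loop
vertex -1.71 -2.003 3.165
vertex -0.821 -1.946 3.084
vertex -1.334 -0.122 3.684
endloop
endfacet

endsolid


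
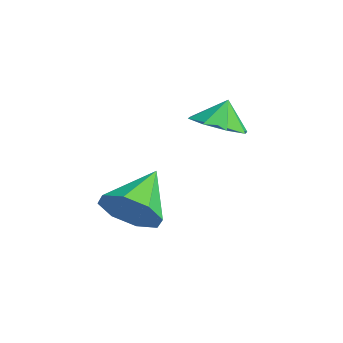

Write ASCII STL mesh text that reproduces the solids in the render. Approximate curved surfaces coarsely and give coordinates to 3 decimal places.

solid 
facet normal 0.496 -0.710 -0.499
outer loop
vertex 4.216 -4.516 -0.781
vertex 3.829 -4.131 -1.713
vertex 4.707 -3.94 -1.113
endloop
endfacet
facet normal 0.329 0.245 0.912
outer loop
vertex 4.216 -4.516 -0.781
vertex 4.707 -3.94 -1.113
vertex 2.891 -2.789 -0.767
endloop
endfacet
facet normal 0.496 -0.710 -0.500
outer loop
vertex 4.707 -3.94 -1.113
vertex 3.829 -4.131 -1.713
vertex 4.683 -3.475 -1.797
endloop
endfacet
facet normal 0.536 0.707 0.462
outer loop
vertex 4.707 -3.94 -1.113
vertex 4.683 -3.475 -1.797
vertex 2.891 -2.789 -0.767
endloop
endfacet
facet normal 0.496 -0.710 -0.500
outer loop
vertex 4.683 -3.475 -1.797
vertex 3.829 -4.131 -1.713
vertex 4.158 -3.395 -2.431
endloop
endfacet
facet normal 0.293 0.948 -0.123
outer loop
vertex 4.683 -3.475 -1.797
vertex 4.158 -3.395 -2.431
vertex 2.891 -2.789 -0.767
endloop
endfacet
facet normal 0.495 -0.710 -0.501
outer loop
vertex 4.158 -3.395 -2.431
vertex 3.829 -4.131 -1.713
vertex 3.441 -3.745 -2.644
endloop
endfacet
facet normal -0.257 0.829 -0.497
outer loop
vertex 4.158 -3.395 -2.431
vertex 3.441 -3.745 -2.644
vertex 2.891 -2.789 -0.767
endloop
endfacet
facet normal 0.496 -0.709 -0.501
outer loop
vertex 3.441 -3.745 -2.644
vertex 3.829 -4.131 -1.713
vertex 2.951 -4.322 -2.312
endloop
endfacet
facet normal -0.793 0.417 -0.445
outer loop
vertex 3.441 -3.745 -2.644
vertex 2.951 -4.322 -2.312
vertex 2.891 -2.789 -0.767
endloop
endfacet
facet normal 0.495 -0.711 -0.500
outer loop
vertex 2.951 -4.322 -2.312
vertex 3.829 -4.131 -1.713
vertex 2.974 -4.786 -1.629
endloop
endfacet
facet normal -0.999 -0.043 0.004
outer loop
vertex 2.951 -4.322 -2.312
vertex 2.974 -4.786 -1.629
vertex 2.891 -2.789 -0.767
endloop
endfacet
facet normal 0.495 -0.710 -0.501
outer loop
vertex 2.974 -4.786 -1.629
vertex 3.829 -4.131 -1.713
vertex 3.499 -4.867 -0.995
endloop
endfacet
facet normal -0.756 -0.286 0.589
outer loop
vertex 2.974 -4.786 -1.629
vertex 3.499 -4.867 -0.995
vertex 2.891 -2.789 -0.767
endloop
endfacet
facet normal 0.497 -0.710 -0.499
outer loop
vertex 3.499 -4.867 -0.995
vertex 3.829 -4.131 -1.713
vertex 4.216 -4.516 -0.781
endloop
endfacet
facet normal -0.206 -0.166 0.964
outer loop
vertex 3.499 -4.867 -0.995
vertex 4.216 -4.516 -0.781
vertex 2.891 -2.789 -0.767
endloop
endfacet
facet normal 0.134 -0.417 -0.899
outer loop
vertex 3.853 -0.912 0.964
vertex 2.91 -0.717 0.733
vertex 3.769 -0.234 0.637
endloop
endfacet
facet normal 0.650 0.394 0.650
outer loop
vertex 3.853 -0.912 0.964
vertex 3.769 -0.234 0.637
vertex 2.77 -0.283 1.667
endloop
endfacet
facet normal 0.134 -0.417 -0.899
outer loop
vertex 3.769 -0.234 0.637
vertex 2.91 -0.717 0.733
vertex 3.182 0.162 0.366
endloop
endfacet
facet normal 0.376 0.834 0.404
outer loop
vertex 3.769 -0.234 0.637
vertex 3.182 0.162 0.366
vertex 2.77 -0.283 1.667
endloop
endfacet
facet normal 0.136 -0.417 -0.899
outer loop
vertex 3.182 0.162 0.366
vertex 2.91 -0.717 0.733
vertex 2.436 0.042 0.309
endloop
endfacet
facet normal -0.173 0.947 0.269
outer loop
vertex 3.182 0.162 0.366
vertex 2.436 0.042 0.309
vertex 2.77 -0.283 1.667
endloop
endfacet
facet normal 0.135 -0.418 -0.898
outer loop
vertex 2.436 0.042 0.309
vertex 2.91 -0.717 0.733
vertex 1.967 -0.522 0.501
endloop
endfacet
facet normal -0.670 0.668 0.325
outer loop
vertex 2.436 0.042 0.309
vertex 1.967 -0.522 0.501
vertex 2.77 -0.283 1.667
endloop
endfacet
facet normal 0.135 -0.417 -0.899
outer loop
vertex 1.967 -0.522 0.501
vertex 2.91 -0.717 0.733
vertex 2.051 -1.2 0.828
endloop
endfacet
facet normal -0.828 0.157 0.538
outer loop
vertex 1.967 -0.522 0.501
vertex 2.051 -1.2 0.828
vertex 2.77 -0.283 1.667
endloop
endfacet
facet normal 0.135 -0.417 -0.899
outer loop
vertex 2.051 -1.2 0.828
vertex 2.91 -0.717 0.733
vertex 2.638 -1.595 1.099
endloop
endfacet
facet normal -0.553 -0.284 0.784
outer loop
vertex 2.051 -1.2 0.828
vertex 2.638 -1.595 1.099
vertex 2.77 -0.283 1.667
endloop
endfacet
facet normal 0.135 -0.417 -0.899
outer loop
vertex 2.638 -1.595 1.099
vertex 2.91 -0.717 0.733
vertex 3.384 -1.476 1.156
endloop
endfacet
facet normal -0.007 -0.397 0.918
outer loop
vertex 2.638 -1.595 1.099
vertex 3.384 -1.476 1.156
vertex 2.77 -0.283 1.667
endloop
endfacet
facet normal 0.134 -0.417 -0.899
outer loop
vertex 3.384 -1.476 1.156
vertex 2.91 -0.717 0.733
vertex 3.853 -0.912 0.964
endloop
endfacet
facet normal 0.493 -0.116 0.863
outer loop
vertex 3.384 -1.476 1.156
vertex 3.853 -0.912 0.964
vertex 2.77 -0.283 1.667
endloop
endfacet

endsolid


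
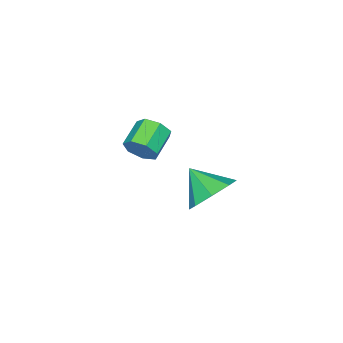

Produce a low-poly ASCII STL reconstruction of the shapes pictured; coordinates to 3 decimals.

solid 
facet normal 0.902 0.206 -0.380
outer loop
vertex 1.346 -1.784 -0.108
vertex 1.052 -1.598 -0.704
vertex 1.194 -1.206 -0.155
endloop
endfacet
facet normal 0.350 0.167 0.922
outer loop
vertex 1.346 -1.784 -0.108
vertex 1.194 -1.206 -0.155
vertex 0.282 -2.027 0.34
endloop
endfacet
facet normal 0.351 0.166 0.922
outer loop
vertex 0.282 -2.027 0.34
vertex 1.194 -1.206 -0.155
vertex 0.13 -1.45 0.294
endloop
endfacet
facet normal -0.901 -0.207 0.380
outer loop
vertex 0.282 -2.027 0.34
vertex 0.13 -1.45 0.294
vertex -0.012 -1.842 -0.256
endloop
endfacet
facet normal 0.901 0.207 -0.381
outer loop
vertex 1.194 -1.206 -0.155
vertex 1.052 -1.598 -0.704
vertex 0.935 -0.924 -0.615
endloop
endfacet
facet normal 0.020 0.857 0.514
outer loop
vertex 1.194 -1.206 -0.155
vertex 0.935 -0.924 -0.615
vertex 0.13 -1.45 0.294
endloop
endfacet
facet normal 0.020 0.857 0.514
outer loop
vertex 0.13 -1.45 0.294
vertex 0.935 -0.924 -0.615
vertex -0.128 -1.168 -0.166
endloop
endfacet
facet normal -0.902 -0.206 0.380
outer loop
vertex 0.13 -1.45 0.294
vertex -0.128 -1.168 -0.166
vertex -0.012 -1.842 -0.256
endloop
endfacet
facet normal 0.901 0.207 -0.380
outer loop
vertex 0.935 -0.924 -0.615
vertex 1.052 -1.598 -0.704
vertex 0.764 -1.15 -1.143
endloop
endfacet
facet normal -0.326 0.903 -0.281
outer loop
vertex 0.935 -0.924 -0.615
vertex 0.764 -1.15 -1.143
vertex -0.128 -1.168 -0.166
endloop
endfacet
facet normal -0.325 0.903 -0.280
outer loop
vertex -0.128 -1.168 -0.166
vertex 0.764 -1.15 -1.143
vertex -0.299 -1.393 -0.694
endloop
endfacet
facet normal -0.902 -0.206 0.380
outer loop
vertex -0.128 -1.168 -0.166
vertex -0.299 -1.393 -0.694
vertex -0.012 -1.842 -0.256
endloop
endfacet
facet normal 0.901 0.207 -0.380
outer loop
vertex 0.764 -1.15 -1.143
vertex 1.052 -1.598 -0.704
vertex 0.81 -1.713 -1.34
endloop
endfacet
facet normal -0.426 0.268 -0.864
outer loop
vertex 0.764 -1.15 -1.143
vertex 0.81 -1.713 -1.34
vertex -0.299 -1.393 -0.694
endloop
endfacet
facet normal -0.425 0.270 -0.864
outer loop
vertex -0.299 -1.393 -0.694
vertex 0.81 -1.713 -1.34
vertex -0.254 -1.956 -0.892
endloop
endfacet
facet normal -0.902 -0.206 0.380
outer loop
vertex -0.299 -1.393 -0.694
vertex -0.254 -1.956 -0.892
vertex -0.012 -1.842 -0.256
endloop
endfacet
facet normal 0.901 0.207 -0.380
outer loop
vertex 0.81 -1.713 -1.34
vertex 1.052 -1.598 -0.704
vertex 1.038 -2.19 -1.059
endloop
endfacet
facet normal -0.206 -0.568 -0.797
outer loop
vertex 0.81 -1.713 -1.34
vertex 1.038 -2.19 -1.059
vertex -0.254 -1.956 -0.892
endloop
endfacet
facet normal -0.206 -0.569 -0.796
outer loop
vertex -0.254 -1.956 -0.892
vertex 1.038 -2.19 -1.059
vertex -0.026 -2.433 -0.61
endloop
endfacet
facet normal -0.902 -0.206 0.380
outer loop
vertex -0.254 -1.956 -0.892
vertex -0.026 -2.433 -0.61
vertex -0.012 -1.842 -0.256
endloop
endfacet
facet normal 0.902 0.206 -0.380
outer loop
vertex 1.038 -2.19 -1.059
vertex 1.052 -1.598 -0.704
vertex 1.276 -2.222 -0.511
endloop
endfacet
facet normal 0.168 -0.977 -0.130
outer loop
vertex 1.038 -2.19 -1.059
vertex 1.276 -2.222 -0.511
vertex -0.026 -2.433 -0.61
endloop
endfacet
facet normal 0.168 -0.977 -0.130
outer loop
vertex -0.026 -2.433 -0.61
vertex 1.276 -2.222 -0.511
vertex 0.212 -2.465 -0.062
endloop
endfacet
facet normal -0.902 -0.206 0.380
outer loop
vertex -0.026 -2.433 -0.61
vertex 0.212 -2.465 -0.062
vertex -0.012 -1.842 -0.256
endloop
endfacet
facet normal 0.902 0.206 -0.380
outer loop
vertex 1.276 -2.222 -0.511
vertex 1.052 -1.598 -0.704
vertex 1.346 -1.784 -0.108
endloop
endfacet
facet normal 0.417 -0.651 0.635
outer loop
vertex 1.276 -2.222 -0.511
vertex 1.346 -1.784 -0.108
vertex 0.212 -2.465 -0.062
endloop
endfacet
facet normal 0.416 -0.650 0.636
outer loop
vertex 0.212 -2.465 -0.062
vertex 1.346 -1.784 -0.108
vertex 0.282 -2.027 0.34
endloop
endfacet
facet normal -0.901 -0.206 0.381
outer loop
vertex 0.212 -2.465 -0.062
vertex 0.282 -2.027 0.34
vertex -0.012 -1.842 -0.256
endloop
endfacet
facet normal 0.036 0.791 -0.610
outer loop
vertex 3.029 3.115 0.668
vertex 2.403 2.672 0.057
vertex 2.313 3.271 0.828
endloop
endfacet
facet normal 0.224 0.027 0.974
outer loop
vertex 3.029 3.115 0.668
vertex 2.313 3.271 0.828
vertex 2.357 1.628 0.863
endloop
endfacet
facet normal 0.035 0.791 -0.611
outer loop
vertex 2.313 3.271 0.828
vertex 2.403 2.672 0.057
vertex 1.65 3.076 0.537
endloop
endfacet
facet normal -0.404 0.009 0.915
outer loop
vertex 2.313 3.271 0.828
vertex 1.65 3.076 0.537
vertex 2.357 1.628 0.863
endloop
endfacet
facet normal 0.035 0.791 -0.610
outer loop
vertex 1.65 3.076 0.537
vertex 2.403 2.672 0.057
vertex 1.428 2.644 -0.036
endloop
endfacet
facet normal -0.807 -0.277 0.521
outer loop
vertex 1.65 3.076 0.537
vertex 1.428 2.644 -0.036
vertex 2.357 1.628 0.863
endloop
endfacet
facet normal 0.035 0.792 -0.610
outer loop
vertex 1.428 2.644 -0.036
vertex 2.403 2.672 0.057
vertex 1.778 2.23 -0.553
endloop
endfacet
facet normal -0.748 -0.663 0.024
outer loop
vertex 1.428 2.644 -0.036
vertex 1.778 2.23 -0.553
vertex 2.357 1.628 0.863
endloop
endfacet
facet normal 0.035 0.792 -0.610
outer loop
vertex 1.778 2.23 -0.553
vertex 2.403 2.672 0.057
vertex 2.494 2.074 -0.714
endloop
endfacet
facet normal -0.265 -0.922 -0.284
outer loop
vertex 1.778 2.23 -0.553
vertex 2.494 2.074 -0.714
vertex 2.357 1.628 0.863
endloop
endfacet
facet normal 0.036 0.792 -0.610
outer loop
vertex 2.494 2.074 -0.714
vertex 2.403 2.672 0.057
vertex 3.157 2.269 -0.422
endloop
endfacet
facet normal 0.364 -0.904 -0.224
outer loop
vertex 2.494 2.074 -0.714
vertex 3.157 2.269 -0.422
vertex 2.357 1.628 0.863
endloop
endfacet
facet normal 0.035 0.791 -0.610
outer loop
vertex 3.157 2.269 -0.422
vertex 2.403 2.672 0.057
vertex 3.379 2.7 0.15
endloop
endfacet
facet normal 0.767 -0.619 0.169
outer loop
vertex 3.157 2.269 -0.422
vertex 3.379 2.7 0.15
vertex 2.357 1.628 0.863
endloop
endfacet
facet normal 0.035 0.791 -0.610
outer loop
vertex 3.379 2.7 0.15
vertex 2.403 2.672 0.057
vertex 3.029 3.115 0.668
endloop
endfacet
facet normal 0.709 -0.233 0.666
outer loop
vertex 3.379 2.7 0.15
vertex 3.029 3.115 0.668
vertex 2.357 1.628 0.863
endloop
endfacet

endsolid


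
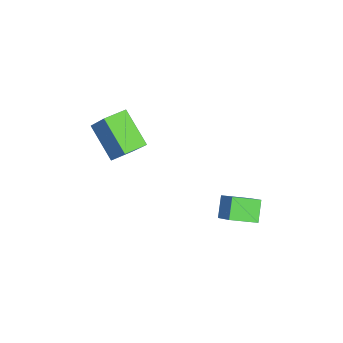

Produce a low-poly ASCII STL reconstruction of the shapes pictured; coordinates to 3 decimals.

solid 
facet normal -0.502 0.863 0.054
outer loop
vertex 0.307 -3.397 3.568
vertex 1.356 -2.723 2.55
vertex -0.643 -3.869 2.278
endloop
endfacet
facet normal -0.651 -0.419 0.633
outer loop
vertex -0.196 -4.637 2.23
vertex 0.307 -3.397 3.568
vertex -0.643 -3.869 2.278
endloop
endfacet
facet normal -0.502 0.863 0.054
outer loop
vertex -0.643 -3.869 2.278
vertex 1.356 -2.723 2.55
vertex 0.406 -3.195 1.26
endloop
endfacet
facet normal -0.568 -0.283 -0.773
outer loop
vertex 0.406 -3.195 1.26
vertex -0.196 -4.637 2.23
vertex -0.643 -3.869 2.278
endloop
endfacet
facet normal 0.568 0.283 0.773
outer loop
vertex 0.307 -3.397 3.568
vertex 1.803 -3.491 2.502
vertex 1.356 -2.723 2.55
endloop
endfacet
facet normal -0.651 -0.419 0.633
outer loop
vertex 0.754 -4.165 3.52
vertex 0.307 -3.397 3.568
vertex -0.196 -4.637 2.23
endloop
endfacet
facet normal 0.568 0.283 0.773
outer loop
vertex 0.754 -4.165 3.52
vertex 1.803 -3.491 2.502
vertex 0.307 -3.397 3.568
endloop
endfacet
facet normal 0.651 0.419 -0.633
outer loop
vertex 1.356 -2.723 2.55
vertex 1.803 -3.491 2.502
vertex 0.406 -3.195 1.26
endloop
endfacet
facet normal -0.568 -0.283 -0.773
outer loop
vertex 0.853 -3.963 1.212
vertex -0.196 -4.637 2.23
vertex 0.406 -3.195 1.26
endloop
endfacet
facet normal 0.651 0.419 -0.633
outer loop
vertex 0.406 -3.195 1.26
vertex 1.803 -3.491 2.502
vertex 0.853 -3.963 1.212
endloop
endfacet
facet normal 0.502 -0.863 -0.054
outer loop
vertex 0.853 -3.963 1.212
vertex 0.754 -4.165 3.52
vertex -0.196 -4.637 2.23
endloop
endfacet
facet normal 0.502 -0.863 -0.054
outer loop
vertex 1.803 -3.491 2.502
vertex 0.754 -4.165 3.52
vertex 0.853 -3.963 1.212
endloop
endfacet
facet normal -0.716 -0.225 -0.661
outer loop
vertex 0.944 -0.093 -0.966
vertex 0.888 0.936 -1.255
vertex 1.599 -0.242 -1.624
endloop
endfacet
facet normal 0.053 -0.961 0.270
outer loop
vertex 2.572 0.064 -0.725
vertex 0.944 -0.093 -0.966
vertex 1.599 -0.242 -1.624
endloop
endfacet
facet normal -0.716 -0.225 -0.660
outer loop
vertex 1.599 -0.242 -1.624
vertex 0.888 0.936 -1.255
vertex 1.542 0.786 -1.913
endloop
endfacet
facet normal 0.696 -0.158 -0.700
outer loop
vertex 1.542 0.786 -1.913
vertex 2.572 0.064 -0.725
vertex 1.599 -0.242 -1.624
endloop
endfacet
facet normal -0.696 0.159 0.700
outer loop
vertex 0.944 -0.093 -0.966
vertex 1.861 1.242 -0.356
vertex 0.888 0.936 -1.255
endloop
endfacet
facet normal 0.053 -0.961 0.271
outer loop
vertex 1.918 0.214 -0.067
vertex 0.944 -0.093 -0.966
vertex 2.572 0.064 -0.725
endloop
endfacet
facet normal -0.696 0.158 0.700
outer loop
vertex 1.918 0.214 -0.067
vertex 1.861 1.242 -0.356
vertex 0.944 -0.093 -0.966
endloop
endfacet
facet normal -0.052 0.961 -0.271
outer loop
vertex 0.888 0.936 -1.255
vertex 1.861 1.242 -0.356
vertex 1.542 0.786 -1.913
endloop
endfacet
facet normal 0.696 -0.159 -0.700
outer loop
vertex 2.516 1.093 -1.014
vertex 2.572 0.064 -0.725
vertex 1.542 0.786 -1.913
endloop
endfacet
facet normal -0.053 0.961 -0.271
outer loop
vertex 1.542 0.786 -1.913
vertex 1.861 1.242 -0.356
vertex 2.516 1.093 -1.014
endloop
endfacet
facet normal 0.716 0.225 0.661
outer loop
vertex 2.516 1.093 -1.014
vertex 1.918 0.214 -0.067
vertex 2.572 0.064 -0.725
endloop
endfacet
facet normal 0.716 0.226 0.661
outer loop
vertex 1.861 1.242 -0.356
vertex 1.918 0.214 -0.067
vertex 2.516 1.093 -1.014
endloop
endfacet

endsolid


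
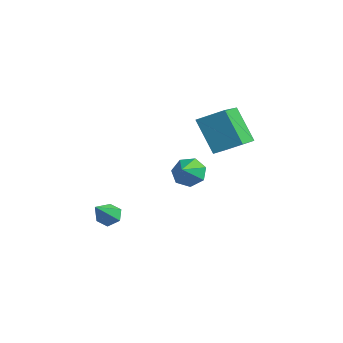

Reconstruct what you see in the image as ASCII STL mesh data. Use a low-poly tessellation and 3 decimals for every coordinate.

solid 
facet normal -0.295 0.653 -0.697
outer loop
vertex -3.788 -2.341 -3.329
vertex -4.059 -2.801 -3.645
vertex -4.38 -2.488 -3.216
endloop
endfacet
facet normal 0.049 0.477 0.877
outer loop
vertex -3.788 -2.341 -3.329
vertex -4.38 -2.488 -3.216
vertex -3.581 -3.859 -2.515
endloop
endfacet
facet normal -0.295 0.653 -0.697
outer loop
vertex -4.38 -2.488 -3.216
vertex -4.059 -2.801 -3.645
vertex -4.651 -2.948 -3.532
endloop
endfacet
facet normal -0.714 -0.059 0.698
outer loop
vertex -4.38 -2.488 -3.216
vertex -4.651 -2.948 -3.532
vertex -3.581 -3.859 -2.515
endloop
endfacet
facet normal -0.295 0.653 -0.697
outer loop
vertex -4.651 -2.948 -3.532
vertex -4.059 -2.801 -3.645
vertex -4.33 -3.261 -3.961
endloop
endfacet
facet normal -0.670 -0.742 0.040
outer loop
vertex -4.651 -2.948 -3.532
vertex -4.33 -3.261 -3.961
vertex -3.581 -3.859 -2.515
endloop
endfacet
facet normal -0.295 0.653 -0.697
outer loop
vertex -4.33 -3.261 -3.961
vertex -4.059 -2.801 -3.645
vertex -3.738 -3.114 -4.074
endloop
endfacet
facet normal 0.137 -0.888 -0.438
outer loop
vertex -4.33 -3.261 -3.961
vertex -3.738 -3.114 -4.074
vertex -3.581 -3.859 -2.515
endloop
endfacet
facet normal -0.295 0.653 -0.697
outer loop
vertex -3.738 -3.114 -4.074
vertex -4.059 -2.801 -3.645
vertex -3.467 -2.654 -3.758
endloop
endfacet
facet normal 0.899 -0.352 -0.259
outer loop
vertex -3.738 -3.114 -4.074
vertex -3.467 -2.654 -3.758
vertex -3.581 -3.859 -2.515
endloop
endfacet
facet normal -0.295 0.653 -0.697
outer loop
vertex -3.467 -2.654 -3.758
vertex -4.059 -2.801 -3.645
vertex -3.788 -2.341 -3.329
endloop
endfacet
facet normal 0.855 0.331 0.399
outer loop
vertex -3.467 -2.654 -3.758
vertex -3.788 -2.341 -3.329
vertex -3.581 -3.859 -2.515
endloop
endfacet
facet normal -0.442 0.684 -0.580
outer loop
vertex -3.229 1.852 -1.938
vertex -3.703 1.277 -2.255
vertex -3.838 1.741 -1.605
endloop
endfacet
facet normal 0.429 0.249 0.868
outer loop
vertex -3.229 1.852 -1.938
vertex -3.838 1.741 -1.605
vertex -3.177 0.463 -1.565
endloop
endfacet
facet normal -0.442 0.684 -0.580
outer loop
vertex -3.838 1.741 -1.605
vertex -3.703 1.277 -2.255
vertex -4.345 1.281 -1.761
endloop
endfacet
facet normal -0.222 -0.085 0.971
outer loop
vertex -3.838 1.741 -1.605
vertex -4.345 1.281 -1.761
vertex -3.177 0.463 -1.565
endloop
endfacet
facet normal -0.442 0.684 -0.580
outer loop
vertex -4.345 1.281 -1.761
vertex -3.703 1.277 -2.255
vertex -4.369 0.818 -2.289
endloop
endfacet
facet normal -0.533 -0.624 0.571
outer loop
vertex -4.345 1.281 -1.761
vertex -4.369 0.818 -2.289
vertex -3.177 0.463 -1.565
endloop
endfacet
facet normal -0.442 0.685 -0.579
outer loop
vertex -4.369 0.818 -2.289
vertex -3.703 1.277 -2.255
vertex -3.892 0.701 -2.792
endloop
endfacet
facet normal -0.268 -0.963 -0.030
outer loop
vertex -4.369 0.818 -2.289
vertex -3.892 0.701 -2.792
vertex -3.177 0.463 -1.565
endloop
endfacet
facet normal -0.442 0.685 -0.579
outer loop
vertex -3.892 0.701 -2.792
vertex -3.703 1.277 -2.255
vertex -3.272 1.018 -2.89
endloop
endfacet
facet normal 0.372 -0.846 -0.381
outer loop
vertex -3.892 0.701 -2.792
vertex -3.272 1.018 -2.89
vertex -3.177 0.463 -1.565
endloop
endfacet
facet normal -0.442 0.685 -0.579
outer loop
vertex -3.272 1.018 -2.89
vertex -3.703 1.277 -2.255
vertex -2.977 1.53 -2.51
endloop
endfacet
facet normal 0.907 -0.362 -0.217
outer loop
vertex -3.272 1.018 -2.89
vertex -2.977 1.53 -2.51
vertex -3.177 0.463 -1.565
endloop
endfacet
facet normal -0.442 0.684 -0.580
outer loop
vertex -2.977 1.53 -2.51
vertex -3.703 1.277 -2.255
vertex -3.229 1.852 -1.938
endloop
endfacet
facet normal 0.932 0.126 0.340
outer loop
vertex -2.977 1.53 -2.51
vertex -3.229 1.852 -1.938
vertex -3.177 0.463 -1.565
endloop
endfacet
facet normal -0.603 -0.652 -0.460
outer loop
vertex -2.569 0.725 1.672
vertex -3.698 2.34 0.861
vertex -1.4 0.754 0.099
endloop
endfacet
facet normal 0.530 -0.758 0.380
outer loop
vertex -0.562 1.66 0.739
vertex -2.569 0.725 1.672
vertex -1.4 0.754 0.099
endloop
endfacet
facet normal -0.603 -0.652 -0.460
outer loop
vertex -1.4 0.754 0.099
vertex -3.698 2.34 0.861
vertex -2.528 2.368 -0.711
endloop
endfacet
facet normal 0.597 0.015 -0.802
outer loop
vertex -2.528 2.368 -0.711
vertex -0.562 1.66 0.739
vertex -1.4 0.754 0.099
endloop
endfacet
facet normal -0.597 -0.014 0.802
outer loop
vertex -2.569 0.725 1.672
vertex -2.86 3.246 1.501
vertex -3.698 2.34 0.861
endloop
endfacet
facet normal 0.530 -0.758 0.381
outer loop
vertex -1.732 1.632 2.311
vertex -2.569 0.725 1.672
vertex -0.562 1.66 0.739
endloop
endfacet
facet normal -0.597 -0.014 0.802
outer loop
vertex -1.732 1.632 2.311
vertex -2.86 3.246 1.501
vertex -2.569 0.725 1.672
endloop
endfacet
facet normal -0.529 0.758 -0.380
outer loop
vertex -3.698 2.34 0.861
vertex -2.86 3.246 1.501
vertex -2.528 2.368 -0.711
endloop
endfacet
facet normal 0.597 0.014 -0.802
outer loop
vertex -1.691 3.275 -0.072
vertex -0.562 1.66 0.739
vertex -2.528 2.368 -0.711
endloop
endfacet
facet normal -0.531 0.758 -0.380
outer loop
vertex -2.528 2.368 -0.711
vertex -2.86 3.246 1.501
vertex -1.691 3.275 -0.072
endloop
endfacet
facet normal 0.602 0.652 0.460
outer loop
vertex -1.691 3.275 -0.072
vertex -1.732 1.632 2.311
vertex -0.562 1.66 0.739
endloop
endfacet
facet normal 0.603 0.652 0.460
outer loop
vertex -2.86 3.246 1.501
vertex -1.732 1.632 2.311
vertex -1.691 3.275 -0.072
endloop
endfacet

endsolid


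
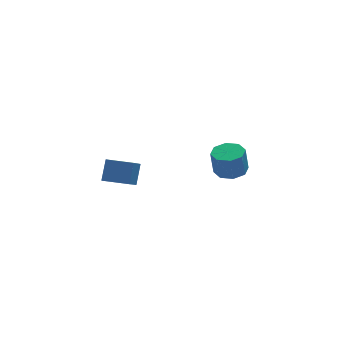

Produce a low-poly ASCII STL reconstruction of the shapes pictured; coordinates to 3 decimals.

solid 
facet normal -0.304 -0.498 -0.812
outer loop
vertex -2.039 -0.767 1.442
vertex -3.039 -0.201 1.47
vertex -1.483 0.253 0.609
endloop
endfacet
facet normal 0.870 -0.493 -0.023
outer loop
vertex -1.161 0.781 1.47
vertex -2.039 -0.767 1.442
vertex -1.483 0.253 0.609
endloop
endfacet
facet normal -0.304 -0.497 -0.812
outer loop
vertex -1.483 0.253 0.609
vertex -3.039 -0.201 1.47
vertex -2.484 0.82 0.637
endloop
endfacet
facet normal 0.388 0.714 -0.583
outer loop
vertex -2.484 0.82 0.637
vertex -1.161 0.781 1.47
vertex -1.483 0.253 0.609
endloop
endfacet
facet normal -0.388 -0.714 0.583
outer loop
vertex -2.039 -0.767 1.442
vertex -2.717 0.327 2.331
vertex -3.039 -0.201 1.47
endloop
endfacet
facet normal 0.870 -0.493 -0.025
outer loop
vertex -1.716 -0.24 2.303
vertex -2.039 -0.767 1.442
vertex -1.161 0.781 1.47
endloop
endfacet
facet normal -0.388 -0.714 0.583
outer loop
vertex -1.716 -0.24 2.303
vertex -2.717 0.327 2.331
vertex -2.039 -0.767 1.442
endloop
endfacet
facet normal -0.870 0.492 0.024
outer loop
vertex -3.039 -0.201 1.47
vertex -2.717 0.327 2.331
vertex -2.484 0.82 0.637
endloop
endfacet
facet normal 0.388 0.714 -0.583
outer loop
vertex -2.161 1.347 1.498
vertex -1.161 0.781 1.47
vertex -2.484 0.82 0.637
endloop
endfacet
facet normal -0.869 0.494 0.024
outer loop
vertex -2.484 0.82 0.637
vertex -2.717 0.327 2.331
vertex -2.161 1.347 1.498
endloop
endfacet
facet normal 0.304 0.497 0.812
outer loop
vertex -2.161 1.347 1.498
vertex -1.716 -0.24 2.303
vertex -1.161 0.781 1.47
endloop
endfacet
facet normal 0.304 0.497 0.812
outer loop
vertex -2.717 0.327 2.331
vertex -1.716 -0.24 2.303
vertex -2.161 1.347 1.498
endloop
endfacet
facet normal 0.141 0.060 -0.988
outer loop
vertex 3.569 1.478 -0.53
vertex 3.146 2.097 -0.553
vertex 3.877 1.957 -0.457
endloop
endfacet
facet normal 0.832 -0.548 0.086
outer loop
vertex 3.569 1.478 -0.53
vertex 3.877 1.957 -0.457
vertex 3.396 1.404 0.675
endloop
endfacet
facet normal 0.832 -0.549 0.085
outer loop
vertex 3.396 1.404 0.675
vertex 3.877 1.957 -0.457
vertex 3.704 1.882 0.749
endloop
endfacet
facet normal -0.142 -0.062 0.988
outer loop
vertex 3.396 1.404 0.675
vertex 3.704 1.882 0.749
vertex 2.974 2.023 0.653
endloop
endfacet
facet normal 0.142 0.062 -0.988
outer loop
vertex 3.877 1.957 -0.457
vertex 3.146 2.097 -0.553
vertex 3.757 2.518 -0.439
endloop
endfacet
facet normal 0.968 0.202 0.151
outer loop
vertex 3.877 1.957 -0.457
vertex 3.757 2.518 -0.439
vertex 3.704 1.882 0.749
endloop
endfacet
facet normal 0.968 0.202 0.151
outer loop
vertex 3.704 1.882 0.749
vertex 3.757 2.518 -0.439
vertex 3.584 2.444 0.766
endloop
endfacet
facet normal -0.142 -0.060 0.988
outer loop
vertex 3.704 1.882 0.749
vertex 3.584 2.444 0.766
vertex 2.974 2.023 0.653
endloop
endfacet
facet normal 0.142 0.062 -0.988
outer loop
vertex 3.757 2.518 -0.439
vertex 3.146 2.097 -0.553
vertex 3.279 2.832 -0.488
endloop
endfacet
facet normal 0.535 0.835 0.128
outer loop
vertex 3.757 2.518 -0.439
vertex 3.279 2.832 -0.488
vertex 3.584 2.444 0.766
endloop
endfacet
facet normal 0.535 0.835 0.128
outer loop
vertex 3.584 2.444 0.766
vertex 3.279 2.832 -0.488
vertex 3.106 2.758 0.717
endloop
endfacet
facet normal -0.141 -0.061 0.988
outer loop
vertex 3.584 2.444 0.766
vertex 3.106 2.758 0.717
vertex 2.974 2.023 0.653
endloop
endfacet
facet normal 0.142 0.062 -0.988
outer loop
vertex 3.279 2.832 -0.488
vertex 3.146 2.097 -0.553
vertex 2.724 2.716 -0.575
endloop
endfacet
facet normal -0.209 0.977 0.030
outer loop
vertex 3.279 2.832 -0.488
vertex 2.724 2.716 -0.575
vertex 3.106 2.758 0.717
endloop
endfacet
facet normal -0.209 0.977 0.030
outer loop
vertex 3.106 2.758 0.717
vertex 2.724 2.716 -0.575
vertex 2.551 2.642 0.63
endloop
endfacet
facet normal -0.142 -0.060 0.988
outer loop
vertex 3.106 2.758 0.717
vertex 2.551 2.642 0.63
vertex 2.974 2.023 0.653
endloop
endfacet
facet normal 0.142 0.062 -0.988
outer loop
vertex 2.724 2.716 -0.575
vertex 3.146 2.097 -0.553
vertex 2.416 2.238 -0.649
endloop
endfacet
facet normal -0.831 0.549 -0.086
outer loop
vertex 2.724 2.716 -0.575
vertex 2.416 2.238 -0.649
vertex 2.551 2.642 0.63
endloop
endfacet
facet normal -0.832 0.548 -0.085
outer loop
vertex 2.551 2.642 0.63
vertex 2.416 2.238 -0.649
vertex 2.243 2.163 0.557
endloop
endfacet
facet normal -0.141 -0.060 0.988
outer loop
vertex 2.551 2.642 0.63
vertex 2.243 2.163 0.557
vertex 2.974 2.023 0.653
endloop
endfacet
facet normal 0.142 0.060 -0.988
outer loop
vertex 2.416 2.238 -0.649
vertex 3.146 2.097 -0.553
vertex 2.536 1.676 -0.666
endloop
endfacet
facet normal -0.968 -0.202 -0.151
outer loop
vertex 2.416 2.238 -0.649
vertex 2.536 1.676 -0.666
vertex 2.243 2.163 0.557
endloop
endfacet
facet normal -0.968 -0.202 -0.151
outer loop
vertex 2.243 2.163 0.557
vertex 2.536 1.676 -0.666
vertex 2.363 1.602 0.539
endloop
endfacet
facet normal -0.142 -0.062 0.988
outer loop
vertex 2.243 2.163 0.557
vertex 2.363 1.602 0.539
vertex 2.974 2.023 0.653
endloop
endfacet
facet normal 0.141 0.061 -0.988
outer loop
vertex 2.536 1.676 -0.666
vertex 3.146 2.097 -0.553
vertex 3.014 1.362 -0.617
endloop
endfacet
facet normal -0.535 -0.835 -0.128
outer loop
vertex 2.536 1.676 -0.666
vertex 3.014 1.362 -0.617
vertex 2.363 1.602 0.539
endloop
endfacet
facet normal -0.535 -0.835 -0.128
outer loop
vertex 2.363 1.602 0.539
vertex 3.014 1.362 -0.617
vertex 2.841 1.288 0.588
endloop
endfacet
facet normal -0.142 -0.062 0.988
outer loop
vertex 2.363 1.602 0.539
vertex 2.841 1.288 0.588
vertex 2.974 2.023 0.653
endloop
endfacet
facet normal 0.142 0.060 -0.988
outer loop
vertex 3.014 1.362 -0.617
vertex 3.146 2.097 -0.553
vertex 3.569 1.478 -0.53
endloop
endfacet
facet normal 0.209 -0.977 -0.030
outer loop
vertex 3.014 1.362 -0.617
vertex 3.569 1.478 -0.53
vertex 2.841 1.288 0.588
endloop
endfacet
facet normal 0.209 -0.977 -0.030
outer loop
vertex 2.841 1.288 0.588
vertex 3.569 1.478 -0.53
vertex 3.396 1.404 0.675
endloop
endfacet
facet normal -0.142 -0.062 0.988
outer loop
vertex 2.841 1.288 0.588
vertex 3.396 1.404 0.675
vertex 2.974 2.023 0.653
endloop
endfacet

endsolid


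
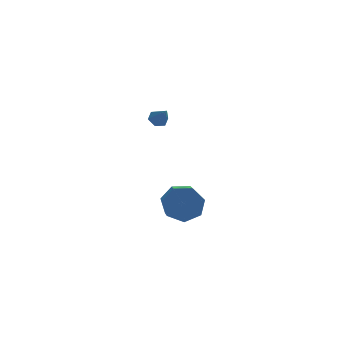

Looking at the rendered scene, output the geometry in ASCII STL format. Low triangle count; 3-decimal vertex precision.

solid 
facet normal -0.317 0.542 -0.778
outer loop
vertex 0.108 2.671 0.848
vertex -0.207 2.95 1.171
vertex 0.289 3.111 1.081
endloop
endfacet
facet normal 0.939 -0.314 -0.136
outer loop
vertex 0.108 2.671 0.848
vertex 0.289 3.111 1.081
vertex 0.167 2.31 2.089
endloop
endfacet
facet normal -0.317 0.541 -0.779
outer loop
vertex 0.289 3.111 1.081
vertex -0.207 2.95 1.171
vertex -0.026 3.39 1.403
endloop
endfacet
facet normal 0.804 0.415 0.427
outer loop
vertex 0.289 3.111 1.081
vertex -0.026 3.39 1.403
vertex 0.167 2.31 2.089
endloop
endfacet
facet normal -0.318 0.541 -0.778
outer loop
vertex -0.026 3.39 1.403
vertex -0.207 2.95 1.171
vertex -0.522 3.228 1.493
endloop
endfacet
facet normal -0.021 0.533 0.846
outer loop
vertex -0.026 3.39 1.403
vertex -0.522 3.228 1.493
vertex 0.167 2.31 2.089
endloop
endfacet
facet normal -0.318 0.542 -0.778
outer loop
vertex -0.522 3.228 1.493
vertex -0.207 2.95 1.171
vertex -0.704 2.788 1.261
endloop
endfacet
facet normal -0.709 -0.077 0.701
outer loop
vertex -0.522 3.228 1.493
vertex -0.704 2.788 1.261
vertex 0.167 2.31 2.089
endloop
endfacet
facet normal -0.318 0.542 -0.778
outer loop
vertex -0.704 2.788 1.261
vertex -0.207 2.95 1.171
vertex -0.389 2.509 0.938
endloop
endfacet
facet normal -0.574 -0.807 0.138
outer loop
vertex -0.704 2.788 1.261
vertex -0.389 2.509 0.938
vertex 0.167 2.31 2.089
endloop
endfacet
facet normal -0.318 0.542 -0.778
outer loop
vertex -0.389 2.509 0.938
vertex -0.207 2.95 1.171
vertex 0.108 2.671 0.848
endloop
endfacet
facet normal 0.251 -0.926 -0.281
outer loop
vertex -0.389 2.509 0.938
vertex 0.108 2.671 0.848
vertex 0.167 2.31 2.089
endloop
endfacet
facet normal 0.027 0.862 -0.506
outer loop
vertex 0.9 -1.76 -0.583
vertex 0.457 -2.192 -1.343
vertex 0.051 -1.731 -0.579
endloop
endfacet
facet normal 0.021 0.505 0.863
outer loop
vertex 0.9 -1.76 -0.583
vertex 0.051 -1.731 -0.579
vertex 0.846 -3.477 0.423
endloop
endfacet
facet normal 0.020 0.505 0.863
outer loop
vertex 0.846 -3.477 0.423
vertex 0.051 -1.731 -0.579
vertex -0.004 -3.448 0.426
endloop
endfacet
facet normal -0.028 -0.863 0.505
outer loop
vertex 0.846 -3.477 0.423
vertex -0.004 -3.448 0.426
vertex 0.403 -3.908 -0.337
endloop
endfacet
facet normal 0.028 0.862 -0.506
outer loop
vertex 0.051 -1.731 -0.579
vertex 0.457 -2.192 -1.343
vertex -0.493 -2.049 -1.151
endloop
endfacet
facet normal -0.769 0.341 0.541
outer loop
vertex 0.051 -1.731 -0.579
vertex -0.493 -2.049 -1.151
vertex -0.004 -3.448 0.426
endloop
endfacet
facet normal -0.768 0.342 0.542
outer loop
vertex -0.004 -3.448 0.426
vertex -0.493 -2.049 -1.151
vertex -0.548 -3.765 -0.145
endloop
endfacet
facet normal -0.028 -0.863 0.505
outer loop
vertex -0.004 -3.448 0.426
vertex -0.548 -3.765 -0.145
vertex 0.403 -3.908 -0.337
endloop
endfacet
facet normal 0.028 0.862 -0.505
outer loop
vertex -0.493 -2.049 -1.151
vertex 0.457 -2.192 -1.343
vertex -0.321 -2.474 -1.867
endloop
endfacet
facet normal -0.979 -0.079 -0.188
outer loop
vertex -0.493 -2.049 -1.151
vertex -0.321 -2.474 -1.867
vertex -0.548 -3.765 -0.145
endloop
endfacet
facet normal -0.979 -0.079 -0.188
outer loop
vertex -0.548 -3.765 -0.145
vertex -0.321 -2.474 -1.867
vertex -0.376 -4.191 -0.862
endloop
endfacet
facet normal -0.028 -0.862 0.506
outer loop
vertex -0.548 -3.765 -0.145
vertex -0.376 -4.191 -0.862
vertex 0.403 -3.908 -0.337
endloop
endfacet
facet normal 0.028 0.862 -0.506
outer loop
vertex -0.321 -2.474 -1.867
vertex 0.457 -2.192 -1.343
vertex 0.437 -2.687 -2.188
endloop
endfacet
facet normal -0.452 -0.440 -0.776
outer loop
vertex -0.321 -2.474 -1.867
vertex 0.437 -2.687 -2.188
vertex -0.376 -4.191 -0.862
endloop
endfacet
facet normal -0.451 -0.440 -0.776
outer loop
vertex -0.376 -4.191 -0.862
vertex 0.437 -2.687 -2.188
vertex 0.383 -4.403 -1.183
endloop
endfacet
facet normal -0.027 -0.863 0.505
outer loop
vertex -0.376 -4.191 -0.862
vertex 0.383 -4.403 -1.183
vertex 0.403 -3.908 -0.337
endloop
endfacet
facet normal 0.026 0.862 -0.506
outer loop
vertex 0.437 -2.687 -2.188
vertex 0.457 -2.192 -1.343
vertex 1.211 -2.526 -1.873
endloop
endfacet
facet normal 0.415 -0.470 -0.779
outer loop
vertex 0.437 -2.687 -2.188
vertex 1.211 -2.526 -1.873
vertex 0.383 -4.403 -1.183
endloop
endfacet
facet normal 0.416 -0.470 -0.779
outer loop
vertex 0.383 -4.403 -1.183
vertex 1.211 -2.526 -1.873
vertex 1.156 -4.243 -0.867
endloop
endfacet
facet normal -0.028 -0.862 0.505
outer loop
vertex 0.383 -4.403 -1.183
vertex 1.156 -4.243 -0.867
vertex 0.403 -3.908 -0.337
endloop
endfacet
facet normal 0.027 0.863 -0.505
outer loop
vertex 1.211 -2.526 -1.873
vertex 0.457 -2.192 -1.343
vertex 1.417 -2.114 -1.158
endloop
endfacet
facet normal 0.970 -0.146 -0.196
outer loop
vertex 1.211 -2.526 -1.873
vertex 1.417 -2.114 -1.158
vertex 1.156 -4.243 -0.867
endloop
endfacet
facet normal 0.970 -0.146 -0.196
outer loop
vertex 1.156 -4.243 -0.867
vertex 1.417 -2.114 -1.158
vertex 1.362 -3.831 -0.153
endloop
endfacet
facet normal -0.028 -0.862 0.506
outer loop
vertex 1.156 -4.243 -0.867
vertex 1.362 -3.831 -0.153
vertex 0.403 -3.908 -0.337
endloop
endfacet
facet normal 0.027 0.862 -0.506
outer loop
vertex 1.417 -2.114 -1.158
vertex 0.457 -2.192 -1.343
vertex 0.9 -1.76 -0.583
endloop
endfacet
facet normal 0.793 0.288 0.536
outer loop
vertex 1.417 -2.114 -1.158
vertex 0.9 -1.76 -0.583
vertex 1.362 -3.831 -0.153
endloop
endfacet
facet normal 0.794 0.288 0.535
outer loop
vertex 1.362 -3.831 -0.153
vertex 0.9 -1.76 -0.583
vertex 0.846 -3.477 0.423
endloop
endfacet
facet normal -0.028 -0.863 0.505
outer loop
vertex 1.362 -3.831 -0.153
vertex 0.846 -3.477 0.423
vertex 0.403 -3.908 -0.337
endloop
endfacet

endsolid
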